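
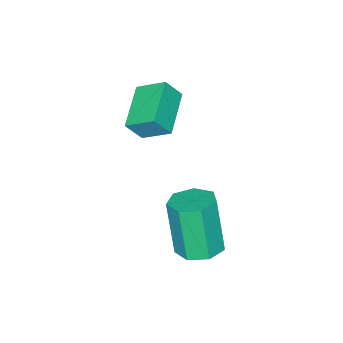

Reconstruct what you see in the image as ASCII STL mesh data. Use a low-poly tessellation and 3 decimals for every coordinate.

solid 
facet normal 0.097 0.253 -0.963
outer loop
vertex 1.35 -0.713 0.494
vertex 0.668 -0.833 0.394
vertex 0.983 -0.237 0.582
endloop
endfacet
facet normal 0.791 0.568 0.229
outer loop
vertex 1.35 -0.713 0.494
vertex 0.983 -0.237 0.582
vertex 1.175 -1.167 2.227
endloop
endfacet
facet normal 0.791 0.568 0.229
outer loop
vertex 1.175 -1.167 2.227
vertex 0.983 -0.237 0.582
vertex 0.808 -0.691 2.315
endloop
endfacet
facet normal -0.098 -0.253 0.962
outer loop
vertex 1.175 -1.167 2.227
vertex 0.808 -0.691 2.315
vertex 0.492 -1.287 2.126
endloop
endfacet
facet normal 0.097 0.252 -0.963
outer loop
vertex 0.983 -0.237 0.582
vertex 0.668 -0.833 0.394
vertex 0.378 -0.21 0.528
endloop
endfacet
facet normal 0.020 0.967 0.255
outer loop
vertex 0.983 -0.237 0.582
vertex 0.378 -0.21 0.528
vertex 0.808 -0.691 2.315
endloop
endfacet
facet normal 0.020 0.967 0.255
outer loop
vertex 0.808 -0.691 2.315
vertex 0.378 -0.21 0.528
vertex 0.203 -0.664 2.261
endloop
endfacet
facet normal -0.097 -0.254 0.962
outer loop
vertex 0.808 -0.691 2.315
vertex 0.203 -0.664 2.261
vertex 0.492 -1.287 2.126
endloop
endfacet
facet normal 0.097 0.252 -0.963
outer loop
vertex 0.378 -0.21 0.528
vertex 0.668 -0.833 0.394
vertex -0.008 -0.652 0.373
endloop
endfacet
facet normal -0.766 0.637 0.090
outer loop
vertex 0.378 -0.21 0.528
vertex -0.008 -0.652 0.373
vertex 0.203 -0.664 2.261
endloop
endfacet
facet normal -0.766 0.637 0.090
outer loop
vertex 0.203 -0.664 2.261
vertex -0.008 -0.652 0.373
vertex -0.183 -1.106 2.106
endloop
endfacet
facet normal -0.096 -0.253 0.963
outer loop
vertex 0.203 -0.664 2.261
vertex -0.183 -1.106 2.106
vertex 0.492 -1.287 2.126
endloop
endfacet
facet normal 0.098 0.254 -0.962
outer loop
vertex -0.008 -0.652 0.373
vertex 0.668 -0.833 0.394
vertex 0.114 -1.23 0.233
endloop
endfacet
facet normal -0.975 -0.171 -0.143
outer loop
vertex -0.008 -0.652 0.373
vertex 0.114 -1.23 0.233
vertex -0.183 -1.106 2.106
endloop
endfacet
facet normal -0.975 -0.171 -0.143
outer loop
vertex -0.183 -1.106 2.106
vertex 0.114 -1.23 0.233
vertex -0.061 -1.685 1.966
endloop
endfacet
facet normal -0.096 -0.253 0.963
outer loop
vertex -0.183 -1.106 2.106
vertex -0.061 -1.685 1.966
vertex 0.492 -1.287 2.126
endloop
endfacet
facet normal 0.099 0.253 -0.963
outer loop
vertex 0.114 -1.23 0.233
vertex 0.668 -0.833 0.394
vertex 0.653 -1.509 0.215
endloop
endfacet
facet normal -0.450 -0.852 -0.269
outer loop
vertex 0.114 -1.23 0.233
vertex 0.653 -1.509 0.215
vertex -0.061 -1.685 1.966
endloop
endfacet
facet normal -0.450 -0.851 -0.269
outer loop
vertex -0.061 -1.685 1.966
vertex 0.653 -1.509 0.215
vertex 0.478 -1.964 1.947
endloop
endfacet
facet normal -0.097 -0.253 0.963
outer loop
vertex -0.061 -1.685 1.966
vertex 0.478 -1.964 1.947
vertex 0.492 -1.287 2.126
endloop
endfacet
facet normal 0.097 0.253 -0.963
outer loop
vertex 0.653 -1.509 0.215
vertex 0.668 -0.833 0.394
vertex 1.203 -1.279 0.331
endloop
endfacet
facet normal 0.413 -0.890 -0.192
outer loop
vertex 0.653 -1.509 0.215
vertex 1.203 -1.279 0.331
vertex 0.478 -1.964 1.947
endloop
endfacet
facet normal 0.413 -0.890 -0.192
outer loop
vertex 0.478 -1.964 1.947
vertex 1.203 -1.279 0.331
vertex 1.028 -1.734 2.063
endloop
endfacet
facet normal -0.097 -0.253 0.963
outer loop
vertex 0.478 -1.964 1.947
vertex 1.028 -1.734 2.063
vertex 0.492 -1.287 2.126
endloop
endfacet
facet normal 0.097 0.252 -0.963
outer loop
vertex 1.203 -1.279 0.331
vertex 0.668 -0.833 0.394
vertex 1.35 -0.713 0.494
endloop
endfacet
facet normal 0.965 -0.259 0.029
outer loop
vertex 1.203 -1.279 0.331
vertex 1.35 -0.713 0.494
vertex 1.028 -1.734 2.063
endloop
endfacet
facet normal 0.965 -0.259 0.030
outer loop
vertex 1.028 -1.734 2.063
vertex 1.35 -0.713 0.494
vertex 1.175 -1.167 2.227
endloop
endfacet
facet normal -0.098 -0.253 0.962
outer loop
vertex 1.028 -1.734 2.063
vertex 1.175 -1.167 2.227
vertex 0.492 -1.287 2.126
endloop
endfacet
facet normal -0.835 -0.464 0.295
outer loop
vertex -1.493 -3.96 4.269
vertex -1.877 -3.678 3.626
vertex -1.216 -4.797 3.737
endloop
endfacet
facet normal 0.480 -0.352 0.804
outer loop
vertex 0.037 -4.102 3.294
vertex -1.493 -3.96 4.269
vertex -1.216 -4.797 3.737
endloop
endfacet
facet normal -0.835 -0.464 0.296
outer loop
vertex -1.216 -4.797 3.737
vertex -1.877 -3.678 3.626
vertex -1.6 -4.516 3.094
endloop
endfacet
facet normal 0.269 -0.813 -0.516
outer loop
vertex -1.6 -4.516 3.094
vertex 0.037 -4.102 3.294
vertex -1.216 -4.797 3.737
endloop
endfacet
facet normal -0.268 0.813 0.517
outer loop
vertex -1.493 -3.96 4.269
vertex -0.624 -2.983 3.183
vertex -1.877 -3.678 3.626
endloop
endfacet
facet normal 0.480 -0.352 0.804
outer loop
vertex -0.24 -3.264 3.826
vertex -1.493 -3.96 4.269
vertex 0.037 -4.102 3.294
endloop
endfacet
facet normal -0.269 0.813 0.516
outer loop
vertex -0.24 -3.264 3.826
vertex -0.624 -2.983 3.183
vertex -1.493 -3.96 4.269
endloop
endfacet
facet normal -0.479 0.352 -0.804
outer loop
vertex -1.877 -3.678 3.626
vertex -0.624 -2.983 3.183
vertex -1.6 -4.516 3.094
endloop
endfacet
facet normal 0.269 -0.813 -0.517
outer loop
vertex -0.347 -3.82 2.651
vertex 0.037 -4.102 3.294
vertex -1.6 -4.516 3.094
endloop
endfacet
facet normal -0.480 0.352 -0.804
outer loop
vertex -1.6 -4.516 3.094
vertex -0.624 -2.983 3.183
vertex -0.347 -3.82 2.651
endloop
endfacet
facet normal 0.835 0.464 -0.295
outer loop
vertex -0.347 -3.82 2.651
vertex -0.24 -3.264 3.826
vertex 0.037 -4.102 3.294
endloop
endfacet
facet normal 0.835 0.464 -0.296
outer loop
vertex -0.624 -2.983 3.183
vertex -0.24 -3.264 3.826
vertex -0.347 -3.82 2.651
endloop
endfacet

endsolid


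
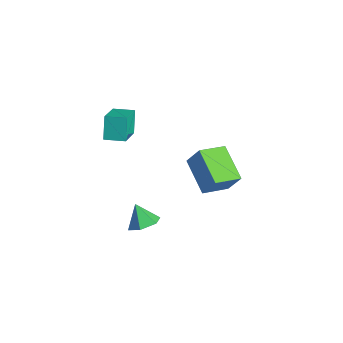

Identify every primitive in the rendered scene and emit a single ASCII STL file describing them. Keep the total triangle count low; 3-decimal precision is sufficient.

solid 
facet normal -0.428 0.293 0.855
outer loop
vertex -3.756 -2.408 3.53
vertex -3.142 -1.686 3.59
vertex -4.774 -1.475 2.702
endloop
endfacet
facet normal -0.646 -0.761 -0.063
outer loop
vertex -4.278 -1.814 1.71
vertex -3.756 -2.408 3.53
vertex -4.774 -1.475 2.702
endloop
endfacet
facet normal -0.428 0.292 0.855
outer loop
vertex -4.774 -1.475 2.702
vertex -3.142 -1.686 3.59
vertex -4.16 -0.752 2.762
endloop
endfacet
facet normal -0.632 0.580 -0.514
outer loop
vertex -4.16 -0.752 2.762
vertex -4.278 -1.814 1.71
vertex -4.774 -1.475 2.702
endloop
endfacet
facet normal 0.632 -0.580 0.514
outer loop
vertex -3.756 -2.408 3.53
vertex -2.646 -2.025 2.598
vertex -3.142 -1.686 3.59
endloop
endfacet
facet normal -0.647 -0.760 -0.063
outer loop
vertex -3.26 -2.748 2.538
vertex -3.756 -2.408 3.53
vertex -4.278 -1.814 1.71
endloop
endfacet
facet normal 0.632 -0.579 0.515
outer loop
vertex -3.26 -2.748 2.538
vertex -2.646 -2.025 2.598
vertex -3.756 -2.408 3.53
endloop
endfacet
facet normal 0.646 0.760 0.063
outer loop
vertex -3.142 -1.686 3.59
vertex -2.646 -2.025 2.598
vertex -4.16 -0.752 2.762
endloop
endfacet
facet normal -0.632 0.580 -0.515
outer loop
vertex -3.664 -1.092 1.77
vertex -4.278 -1.814 1.71
vertex -4.16 -0.752 2.762
endloop
endfacet
facet normal 0.646 0.761 0.062
outer loop
vertex -4.16 -0.752 2.762
vertex -2.646 -2.025 2.598
vertex -3.664 -1.092 1.77
endloop
endfacet
facet normal 0.427 -0.292 -0.855
outer loop
vertex -3.664 -1.092 1.77
vertex -3.26 -2.748 2.538
vertex -4.278 -1.814 1.71
endloop
endfacet
facet normal 0.428 -0.292 -0.855
outer loop
vertex -2.646 -2.025 2.598
vertex -3.26 -2.748 2.538
vertex -3.664 -1.092 1.77
endloop
endfacet
facet normal 0.588 0.064 -0.807
outer loop
vertex 0.377 -2.309 -0.19
vertex -0.162 -2.576 -0.604
vertex -0.102 -1.856 -0.503
endloop
endfacet
facet normal 0.103 0.637 0.764
outer loop
vertex 0.377 -2.309 -0.19
vertex -0.102 -1.856 -0.503
vertex -0.778 -2.644 0.244
endloop
endfacet
facet normal 0.587 0.064 -0.807
outer loop
vertex -0.102 -1.856 -0.503
vertex -0.162 -2.576 -0.604
vertex -0.641 -2.123 -0.916
endloop
endfacet
facet normal -0.587 0.762 0.273
outer loop
vertex -0.102 -1.856 -0.503
vertex -0.641 -2.123 -0.916
vertex -0.778 -2.644 0.244
endloop
endfacet
facet normal 0.587 0.064 -0.807
outer loop
vertex -0.641 -2.123 -0.916
vertex -0.162 -2.576 -0.604
vertex -0.701 -2.844 -1.017
endloop
endfacet
facet normal -0.993 0.093 -0.075
outer loop
vertex -0.641 -2.123 -0.916
vertex -0.701 -2.844 -1.017
vertex -0.778 -2.644 0.244
endloop
endfacet
facet normal 0.587 0.064 -0.807
outer loop
vertex -0.701 -2.844 -1.017
vertex -0.162 -2.576 -0.604
vertex -0.221 -3.297 -0.704
endloop
endfacet
facet normal -0.708 -0.703 0.068
outer loop
vertex -0.701 -2.844 -1.017
vertex -0.221 -3.297 -0.704
vertex -0.778 -2.644 0.244
endloop
endfacet
facet normal 0.587 0.064 -0.807
outer loop
vertex -0.221 -3.297 -0.704
vertex -0.162 -2.576 -0.604
vertex 0.318 -3.029 -0.291
endloop
endfacet
facet normal -0.017 -0.828 0.560
outer loop
vertex -0.221 -3.297 -0.704
vertex 0.318 -3.029 -0.291
vertex -0.778 -2.644 0.244
endloop
endfacet
facet normal 0.587 0.065 -0.807
outer loop
vertex 0.318 -3.029 -0.291
vertex -0.162 -2.576 -0.604
vertex 0.377 -2.309 -0.19
endloop
endfacet
facet normal 0.387 -0.159 0.908
outer loop
vertex 0.318 -3.029 -0.291
vertex 0.377 -2.309 -0.19
vertex -0.778 -2.644 0.244
endloop
endfacet
facet normal -0.413 -0.286 -0.865
outer loop
vertex -4.239 1.818 -2.322
vertex -4.277 3.161 -2.748
vertex -2.546 1.629 -3.067
endloop
endfacet
facet normal 0.027 -0.953 0.303
outer loop
vertex -2.043 1.979 -2.012
vertex -4.239 1.818 -2.322
vertex -2.546 1.629 -3.067
endloop
endfacet
facet normal -0.412 -0.286 -0.865
outer loop
vertex -2.546 1.629 -3.067
vertex -4.277 3.161 -2.748
vertex -2.583 2.973 -3.493
endloop
endfacet
facet normal 0.911 -0.102 -0.400
outer loop
vertex -2.583 2.973 -3.493
vertex -2.043 1.979 -2.012
vertex -2.546 1.629 -3.067
endloop
endfacet
facet normal -0.911 0.101 0.401
outer loop
vertex -4.239 1.818 -2.322
vertex -3.774 3.511 -1.693
vertex -4.277 3.161 -2.748
endloop
endfacet
facet normal 0.027 -0.953 0.302
outer loop
vertex -3.737 2.167 -1.267
vertex -4.239 1.818 -2.322
vertex -2.043 1.979 -2.012
endloop
endfacet
facet normal -0.911 0.102 0.400
outer loop
vertex -3.737 2.167 -1.267
vertex -3.774 3.511 -1.693
vertex -4.239 1.818 -2.322
endloop
endfacet
facet normal -0.028 0.953 -0.303
outer loop
vertex -4.277 3.161 -2.748
vertex -3.774 3.511 -1.693
vertex -2.583 2.973 -3.493
endloop
endfacet
facet normal 0.911 -0.101 -0.400
outer loop
vertex -2.081 3.322 -2.438
vertex -2.043 1.979 -2.012
vertex -2.583 2.973 -3.493
endloop
endfacet
facet normal -0.027 0.953 -0.302
outer loop
vertex -2.583 2.973 -3.493
vertex -3.774 3.511 -1.693
vertex -2.081 3.322 -2.438
endloop
endfacet
facet normal 0.412 0.286 0.865
outer loop
vertex -2.081 3.322 -2.438
vertex -3.737 2.167 -1.267
vertex -2.043 1.979 -2.012
endloop
endfacet
facet normal 0.413 0.286 0.865
outer loop
vertex -3.774 3.511 -1.693
vertex -3.737 2.167 -1.267
vertex -2.081 3.322 -2.438
endloop
endfacet

endsolid


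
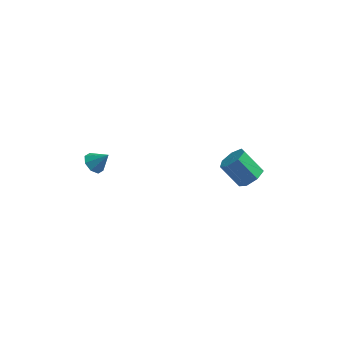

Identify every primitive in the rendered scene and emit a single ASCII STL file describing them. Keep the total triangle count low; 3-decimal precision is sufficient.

solid 
facet normal -0.682 -0.078 -0.727
outer loop
vertex -3.805 -0.925 0.456
vertex -4.175 -1.354 0.849
vertex -4.156 -0.671 0.758
endloop
endfacet
facet normal 0.601 0.799 0.026
outer loop
vertex -3.805 -0.925 0.456
vertex -4.156 -0.671 0.758
vertex -3.405 -1.266 1.671
endloop
endfacet
facet normal -0.681 -0.078 -0.728
outer loop
vertex -4.156 -0.671 0.758
vertex -4.175 -1.354 0.849
vertex -4.519 -0.817 1.113
endloop
endfacet
facet normal 0.114 0.873 0.475
outer loop
vertex -4.156 -0.671 0.758
vertex -4.519 -0.817 1.113
vertex -3.405 -1.266 1.671
endloop
endfacet
facet normal -0.681 -0.078 -0.728
outer loop
vertex -4.519 -0.817 1.113
vertex -4.175 -1.354 0.849
vertex -4.68 -1.278 1.313
endloop
endfacet
facet normal -0.244 0.457 0.855
outer loop
vertex -4.519 -0.817 1.113
vertex -4.68 -1.278 1.313
vertex -3.405 -1.266 1.671
endloop
endfacet
facet normal -0.681 -0.080 -0.728
outer loop
vertex -4.68 -1.278 1.313
vertex -4.175 -1.354 0.849
vertex -4.545 -1.784 1.242
endloop
endfacet
facet normal -0.263 -0.203 0.943
outer loop
vertex -4.68 -1.278 1.313
vertex -4.545 -1.784 1.242
vertex -3.405 -1.266 1.671
endloop
endfacet
facet normal -0.682 -0.078 -0.727
outer loop
vertex -4.545 -1.784 1.242
vertex -4.175 -1.354 0.849
vertex -4.194 -2.038 0.94
endloop
endfacet
facet normal 0.069 -0.722 0.688
outer loop
vertex -4.545 -1.784 1.242
vertex -4.194 -2.038 0.94
vertex -3.405 -1.266 1.671
endloop
endfacet
facet normal -0.682 -0.078 -0.727
outer loop
vertex -4.194 -2.038 0.94
vertex -4.175 -1.354 0.849
vertex -3.832 -1.891 0.585
endloop
endfacet
facet normal 0.557 -0.795 0.239
outer loop
vertex -4.194 -2.038 0.94
vertex -3.832 -1.891 0.585
vertex -3.405 -1.266 1.671
endloop
endfacet
facet normal -0.682 -0.079 -0.727
outer loop
vertex -3.832 -1.891 0.585
vertex -4.175 -1.354 0.849
vertex -3.671 -1.43 0.384
endloop
endfacet
facet normal 0.914 -0.380 -0.140
outer loop
vertex -3.832 -1.891 0.585
vertex -3.671 -1.43 0.384
vertex -3.405 -1.266 1.671
endloop
endfacet
facet normal -0.682 -0.077 -0.727
outer loop
vertex -3.671 -1.43 0.384
vertex -4.175 -1.354 0.849
vertex -3.805 -0.925 0.456
endloop
endfacet
facet normal 0.932 0.280 -0.228
outer loop
vertex -3.671 -1.43 0.384
vertex -3.805 -0.925 0.456
vertex -3.405 -1.266 1.671
endloop
endfacet
facet normal 0.669 -0.201 -0.716
outer loop
vertex 4.033 1.817 -2.337
vertex 3.622 2.351 -2.871
vertex 4.261 2.528 -2.324
endloop
endfacet
facet normal 0.678 -0.230 0.698
outer loop
vertex 4.033 1.817 -2.337
vertex 4.261 2.528 -2.324
vertex 2.91 2.155 -1.134
endloop
endfacet
facet normal 0.678 -0.231 0.698
outer loop
vertex 2.91 2.155 -1.134
vertex 4.261 2.528 -2.324
vertex 3.138 2.865 -1.121
endloop
endfacet
facet normal -0.668 0.202 0.716
outer loop
vertex 2.91 2.155 -1.134
vertex 3.138 2.865 -1.121
vertex 2.498 2.689 -1.669
endloop
endfacet
facet normal 0.669 -0.201 -0.716
outer loop
vertex 4.261 2.528 -2.324
vertex 3.622 2.351 -2.871
vertex 4.007 3.105 -2.723
endloop
endfacet
facet normal 0.661 0.601 0.449
outer loop
vertex 4.261 2.528 -2.324
vertex 4.007 3.105 -2.723
vertex 3.138 2.865 -1.121
endloop
endfacet
facet normal 0.662 0.601 0.449
outer loop
vertex 3.138 2.865 -1.121
vertex 4.007 3.105 -2.723
vertex 2.884 3.443 -1.52
endloop
endfacet
facet normal -0.668 0.201 0.716
outer loop
vertex 3.138 2.865 -1.121
vertex 2.884 3.443 -1.52
vertex 2.498 2.689 -1.669
endloop
endfacet
facet normal 0.669 -0.201 -0.716
outer loop
vertex 4.007 3.105 -2.723
vertex 3.622 2.351 -2.871
vertex 3.463 3.115 -3.234
endloop
endfacet
facet normal 0.147 0.979 -0.138
outer loop
vertex 4.007 3.105 -2.723
vertex 3.463 3.115 -3.234
vertex 2.884 3.443 -1.52
endloop
endfacet
facet normal 0.146 0.980 -0.138
outer loop
vertex 2.884 3.443 -1.52
vertex 3.463 3.115 -3.234
vertex 2.34 3.452 -2.031
endloop
endfacet
facet normal -0.669 0.201 0.716
outer loop
vertex 2.884 3.443 -1.52
vertex 2.34 3.452 -2.031
vertex 2.498 2.689 -1.669
endloop
endfacet
facet normal 0.669 -0.201 -0.716
outer loop
vertex 3.463 3.115 -3.234
vertex 3.622 2.351 -2.871
vertex 3.038 2.549 -3.472
endloop
endfacet
facet normal -0.479 0.621 -0.621
outer loop
vertex 3.463 3.115 -3.234
vertex 3.038 2.549 -3.472
vertex 2.34 3.452 -2.031
endloop
endfacet
facet normal -0.478 0.621 -0.621
outer loop
vertex 2.34 3.452 -2.031
vertex 3.038 2.549 -3.472
vertex 1.915 2.887 -2.269
endloop
endfacet
facet normal -0.668 0.201 0.716
outer loop
vertex 2.34 3.452 -2.031
vertex 1.915 2.887 -2.269
vertex 2.498 2.689 -1.669
endloop
endfacet
facet normal 0.669 -0.201 -0.716
outer loop
vertex 3.038 2.549 -3.472
vertex 3.622 2.351 -2.871
vertex 3.053 1.835 -3.258
endloop
endfacet
facet normal -0.744 -0.206 -0.636
outer loop
vertex 3.038 2.549 -3.472
vertex 3.053 1.835 -3.258
vertex 1.915 2.887 -2.269
endloop
endfacet
facet normal -0.743 -0.206 -0.636
outer loop
vertex 1.915 2.887 -2.269
vertex 3.053 1.835 -3.258
vertex 1.93 2.172 -2.055
endloop
endfacet
facet normal -0.669 0.200 0.716
outer loop
vertex 1.915 2.887 -2.269
vertex 1.93 2.172 -2.055
vertex 2.498 2.689 -1.669
endloop
endfacet
facet normal 0.669 -0.200 -0.716
outer loop
vertex 3.053 1.835 -3.258
vertex 3.622 2.351 -2.871
vertex 3.496 1.509 -2.753
endloop
endfacet
facet normal -0.448 -0.877 -0.173
outer loop
vertex 3.053 1.835 -3.258
vertex 3.496 1.509 -2.753
vertex 1.93 2.172 -2.055
endloop
endfacet
facet normal -0.449 -0.877 -0.173
outer loop
vertex 1.93 2.172 -2.055
vertex 3.496 1.509 -2.753
vertex 2.372 1.846 -1.55
endloop
endfacet
facet normal -0.669 0.201 0.715
outer loop
vertex 1.93 2.172 -2.055
vertex 2.372 1.846 -1.55
vertex 2.498 2.689 -1.669
endloop
endfacet
facet normal 0.669 -0.200 -0.716
outer loop
vertex 3.496 1.509 -2.753
vertex 3.622 2.351 -2.871
vertex 4.033 1.817 -2.337
endloop
endfacet
facet normal 0.184 -0.888 0.421
outer loop
vertex 3.496 1.509 -2.753
vertex 4.033 1.817 -2.337
vertex 2.372 1.846 -1.55
endloop
endfacet
facet normal 0.184 -0.888 0.421
outer loop
vertex 2.372 1.846 -1.55
vertex 4.033 1.817 -2.337
vertex 2.91 2.155 -1.134
endloop
endfacet
facet normal -0.669 0.201 0.716
outer loop
vertex 2.372 1.846 -1.55
vertex 2.91 2.155 -1.134
vertex 2.498 2.689 -1.669
endloop
endfacet

endsolid


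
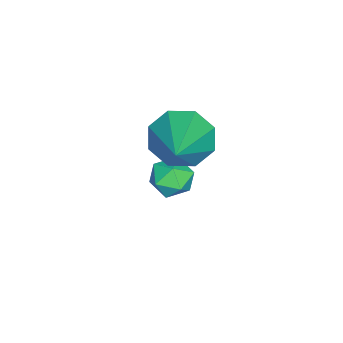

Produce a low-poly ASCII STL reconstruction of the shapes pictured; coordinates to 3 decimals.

solid 
facet normal -0.839 -0.202 -0.505
outer loop
vertex 2.628 -0.323 2.041
vertex 2.27 -0.866 2.852
vertex 2.213 0.127 2.55
endloop
endfacet
facet normal 0.498 0.810 -0.310
outer loop
vertex 2.628 -0.323 2.041
vertex 2.213 0.127 2.55
vertex 3.99 -0.454 3.888
endloop
endfacet
facet normal -0.839 -0.202 -0.505
outer loop
vertex 2.213 0.127 2.55
vertex 2.27 -0.866 2.852
vertex 1.832 -0.004 3.236
endloop
endfacet
facet normal 0.124 0.960 0.252
outer loop
vertex 2.213 0.127 2.55
vertex 1.832 -0.004 3.236
vertex 3.99 -0.454 3.888
endloop
endfacet
facet normal -0.839 -0.201 -0.505
outer loop
vertex 1.832 -0.004 3.236
vertex 2.27 -0.866 2.852
vertex 1.707 -0.641 3.697
endloop
endfacet
facet normal -0.115 0.597 0.794
outer loop
vertex 1.832 -0.004 3.236
vertex 1.707 -0.641 3.697
vertex 3.99 -0.454 3.888
endloop
endfacet
facet normal -0.839 -0.202 -0.505
outer loop
vertex 1.707 -0.641 3.697
vertex 2.27 -0.866 2.852
vertex 1.912 -1.409 3.664
endloop
endfacet
facet normal -0.078 -0.064 0.995
outer loop
vertex 1.707 -0.641 3.697
vertex 1.912 -1.409 3.664
vertex 3.99 -0.454 3.888
endloop
endfacet
facet normal -0.840 -0.201 -0.505
outer loop
vertex 1.912 -1.409 3.664
vertex 2.27 -0.866 2.852
vertex 2.326 -1.86 3.155
endloop
endfacet
facet normal 0.214 -0.638 0.739
outer loop
vertex 1.912 -1.409 3.664
vertex 2.326 -1.86 3.155
vertex 3.99 -0.454 3.888
endloop
endfacet
facet normal -0.839 -0.201 -0.505
outer loop
vertex 2.326 -1.86 3.155
vertex 2.27 -0.866 2.852
vertex 2.707 -1.728 2.469
endloop
endfacet
facet normal 0.589 -0.789 0.175
outer loop
vertex 2.326 -1.86 3.155
vertex 2.707 -1.728 2.469
vertex 3.99 -0.454 3.888
endloop
endfacet
facet normal -0.840 -0.201 -0.505
outer loop
vertex 2.707 -1.728 2.469
vertex 2.27 -0.866 2.852
vertex 2.832 -1.092 2.007
endloop
endfacet
facet normal 0.827 -0.427 -0.364
outer loop
vertex 2.707 -1.728 2.469
vertex 2.832 -1.092 2.007
vertex 3.99 -0.454 3.888
endloop
endfacet
facet normal -0.840 -0.200 -0.505
outer loop
vertex 2.832 -1.092 2.007
vertex 2.27 -0.866 2.852
vertex 2.628 -0.323 2.041
endloop
endfacet
facet normal 0.790 0.235 -0.566
outer loop
vertex 2.832 -1.092 2.007
vertex 2.628 -0.323 2.041
vertex 3.99 -0.454 3.888
endloop
endfacet
facet normal -0.284 0.437 0.854
outer loop
vertex 1.114 -0.855 -0.015
vertex 0.755 -1.511 0.201
vertex 1.501 -1.395 0.39
endloop
endfacet
facet normal 0.335 0.707 0.623
outer loop
vertex 1.114 -0.855 -0.015
vertex 1.501 -1.395 0.39
vertex 1.846 -1.033 -0.206
endloop
endfacet
facet normal 0.228 0.973 -0.031
outer loop
vertex 1.114 -0.855 -0.015
vertex 1.846 -1.033 -0.206
vertex 1.314 -0.926 -0.763
endloop
endfacet
facet normal -0.455 0.867 -0.204
outer loop
vertex 1.114 -0.855 -0.015
vertex 1.314 -0.926 -0.763
vertex 0.639 -1.221 -0.511
endloop
endfacet
facet normal -0.771 0.535 0.344
outer loop
vertex 1.114 -0.855 -0.015
vertex 0.639 -1.221 -0.511
vertex 0.755 -1.511 0.201
endloop
endfacet
facet normal 0.804 0.172 0.570
outer loop
vertex 1.846 -1.033 -0.206
vertex 1.501 -1.395 0.39
vertex 1.941 -1.799 -0.109
endloop
endfacet
facet normal -0.197 -0.267 0.943
outer loop
vertex 1.501 -1.395 0.39
vertex 0.755 -1.511 0.201
vertex 1.266 -2.094 0.143
endloop
endfacet
facet normal -0.987 -0.108 0.117
outer loop
vertex 0.755 -1.511 0.201
vertex 0.639 -1.221 -0.511
vertex 0.734 -1.987 -0.414
endloop
endfacet
facet normal -0.475 0.431 -0.767
outer loop
vertex 0.639 -1.221 -0.511
vertex 1.314 -0.926 -0.763
vertex 1.079 -1.625 -1.01
endloop
endfacet
facet normal 0.632 0.602 -0.488
outer loop
vertex 1.314 -0.926 -0.763
vertex 1.846 -1.033 -0.206
vertex 1.825 -1.509 -0.821
endloop
endfacet
facet normal 0.455 -0.867 0.204
outer loop
vertex 1.466 -2.165 -0.605
vertex 1.941 -1.799 -0.109
vertex 1.266 -2.094 0.143
endloop
endfacet
facet normal -0.228 -0.973 0.031
outer loop
vertex 1.466 -2.165 -0.605
vertex 1.266 -2.094 0.143
vertex 0.734 -1.987 -0.414
endloop
endfacet
facet normal -0.335 -0.707 -0.623
outer loop
vertex 1.466 -2.165 -0.605
vertex 0.734 -1.987 -0.414
vertex 1.079 -1.625 -1.01
endloop
endfacet
facet normal 0.284 -0.437 -0.854
outer loop
vertex 1.466 -2.165 -0.605
vertex 1.079 -1.625 -1.01
vertex 1.825 -1.509 -0.821
endloop
endfacet
facet normal 0.771 -0.535 -0.344
outer loop
vertex 1.466 -2.165 -0.605
vertex 1.825 -1.509 -0.821
vertex 1.941 -1.799 -0.109
endloop
endfacet
facet normal 0.475 -0.431 0.767
outer loop
vertex 1.266 -2.094 0.143
vertex 1.941 -1.799 -0.109
vertex 1.501 -1.395 0.39
endloop
endfacet
facet normal -0.632 -0.602 0.488
outer loop
vertex 0.734 -1.987 -0.414
vertex 1.266 -2.094 0.143
vertex 0.755 -1.511 0.201
endloop
endfacet
facet normal -0.804 -0.172 -0.570
outer loop
vertex 1.079 -1.625 -1.01
vertex 0.734 -1.987 -0.414
vertex 0.639 -1.221 -0.511
endloop
endfacet
facet normal 0.197 0.267 -0.943
outer loop
vertex 1.825 -1.509 -0.821
vertex 1.079 -1.625 -1.01
vertex 1.314 -0.926 -0.763
endloop
endfacet
facet normal 0.987 0.108 -0.117
outer loop
vertex 1.941 -1.799 -0.109
vertex 1.825 -1.509 -0.821
vertex 1.846 -1.033 -0.206
endloop
endfacet

endsolid


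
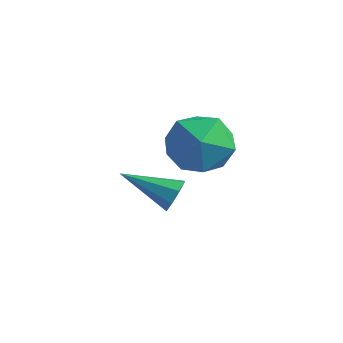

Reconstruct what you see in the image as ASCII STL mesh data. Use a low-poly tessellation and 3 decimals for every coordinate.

solid 
facet normal -0.883 0.460 -0.089
outer loop
vertex -1.693 2.657 1.608
vertex -2.151 1.871 2.091
vertex -1.79 2.669 2.633
endloop
endfacet
facet normal -0.351 0.935 -0.044
outer loop
vertex -1.693 2.657 1.608
vertex -1.79 2.669 2.633
vertex -0.91 2.979 2.195
endloop
endfacet
facet normal 0.102 0.808 -0.580
outer loop
vertex -1.693 2.657 1.608
vertex -0.91 2.979 2.195
vertex -0.728 2.373 1.382
endloop
endfacet
facet normal -0.149 0.256 -0.955
outer loop
vertex -1.693 2.657 1.608
vertex -0.728 2.373 1.382
vertex -1.495 1.688 1.318
endloop
endfacet
facet normal -0.757 0.040 -0.652
outer loop
vertex -1.693 2.657 1.608
vertex -1.495 1.688 1.318
vertex -2.151 1.871 2.091
endloop
endfacet
facet normal -0.006 0.822 0.570
outer loop
vertex -0.91 2.979 2.195
vertex -1.79 2.669 2.633
vertex -0.885 2.392 3.042
endloop
endfacet
facet normal -0.866 0.054 0.497
outer loop
vertex -1.79 2.669 2.633
vertex -2.151 1.871 2.091
vertex -1.652 1.707 2.978
endloop
endfacet
facet normal -0.662 -0.625 -0.414
outer loop
vertex -2.151 1.871 2.091
vertex -1.495 1.688 1.318
vertex -1.47 1.101 2.165
endloop
endfacet
facet normal 0.324 -0.278 -0.904
outer loop
vertex -1.495 1.688 1.318
vertex -0.728 2.373 1.382
vertex -0.59 1.411 1.727
endloop
endfacet
facet normal 0.729 0.617 -0.296
outer loop
vertex -0.728 2.373 1.382
vertex -0.91 2.979 2.195
vertex -0.229 2.209 2.269
endloop
endfacet
facet normal 0.149 -0.256 0.955
outer loop
vertex -0.687 1.423 2.752
vertex -0.885 2.392 3.042
vertex -1.652 1.707 2.978
endloop
endfacet
facet normal -0.102 -0.808 0.580
outer loop
vertex -0.687 1.423 2.752
vertex -1.652 1.707 2.978
vertex -1.47 1.101 2.165
endloop
endfacet
facet normal 0.351 -0.935 0.044
outer loop
vertex -0.687 1.423 2.752
vertex -1.47 1.101 2.165
vertex -0.59 1.411 1.727
endloop
endfacet
facet normal 0.883 -0.460 0.089
outer loop
vertex -0.687 1.423 2.752
vertex -0.59 1.411 1.727
vertex -0.229 2.209 2.269
endloop
endfacet
facet normal 0.757 -0.040 0.652
outer loop
vertex -0.687 1.423 2.752
vertex -0.229 2.209 2.269
vertex -0.885 2.392 3.042
endloop
endfacet
facet normal -0.324 0.278 0.904
outer loop
vertex -1.652 1.707 2.978
vertex -0.885 2.392 3.042
vertex -1.79 2.669 2.633
endloop
endfacet
facet normal -0.729 -0.617 0.296
outer loop
vertex -1.47 1.101 2.165
vertex -1.652 1.707 2.978
vertex -2.151 1.871 2.091
endloop
endfacet
facet normal 0.006 -0.822 -0.570
outer loop
vertex -0.59 1.411 1.727
vertex -1.47 1.101 2.165
vertex -1.495 1.688 1.318
endloop
endfacet
facet normal 0.866 -0.054 -0.497
outer loop
vertex -0.229 2.209 2.269
vertex -0.59 1.411 1.727
vertex -0.728 2.373 1.382
endloop
endfacet
facet normal 0.662 0.625 0.414
outer loop
vertex -0.885 2.392 3.042
vertex -0.229 2.209 2.269
vertex -0.91 2.979 2.195
endloop
endfacet
facet normal 0.825 0.401 -0.399
outer loop
vertex -2.195 2.499 -0.209
vertex -2.5 2.711 -0.627
vertex -2.343 2.891 -0.121
endloop
endfacet
facet normal 0.170 -0.154 0.973
outer loop
vertex -2.195 2.499 -0.209
vertex -2.343 2.891 -0.121
vertex -3.82 2.069 0.007
endloop
endfacet
facet normal 0.824 0.403 -0.399
outer loop
vertex -2.343 2.891 -0.121
vertex -2.5 2.711 -0.627
vertex -2.584 3.178 -0.329
endloop
endfacet
facet normal -0.186 0.469 0.863
outer loop
vertex -2.343 2.891 -0.121
vertex -2.584 3.178 -0.329
vertex -3.82 2.069 0.007
endloop
endfacet
facet normal 0.826 0.401 -0.396
outer loop
vertex -2.584 3.178 -0.329
vertex -2.5 2.711 -0.627
vertex -2.775 3.192 -0.713
endloop
endfacet
facet normal -0.584 0.747 0.318
outer loop
vertex -2.584 3.178 -0.329
vertex -2.775 3.192 -0.713
vertex -3.82 2.069 0.007
endloop
endfacet
facet normal 0.826 0.401 -0.397
outer loop
vertex -2.775 3.192 -0.713
vertex -2.5 2.711 -0.627
vertex -2.805 2.924 -1.046
endloop
endfacet
facet normal -0.787 0.513 -0.342
outer loop
vertex -2.775 3.192 -0.713
vertex -2.805 2.924 -1.046
vertex -3.82 2.069 0.007
endloop
endfacet
facet normal 0.825 0.403 -0.396
outer loop
vertex -2.805 2.924 -1.046
vertex -2.5 2.711 -0.627
vertex -2.656 2.532 -1.134
endloop
endfacet
facet normal -0.678 -0.094 -0.729
outer loop
vertex -2.805 2.924 -1.046
vertex -2.656 2.532 -1.134
vertex -3.82 2.069 0.007
endloop
endfacet
facet normal 0.826 0.402 -0.396
outer loop
vertex -2.656 2.532 -1.134
vertex -2.5 2.711 -0.627
vertex -2.416 2.245 -0.925
endloop
endfacet
facet normal -0.320 -0.718 -0.618
outer loop
vertex -2.656 2.532 -1.134
vertex -2.416 2.245 -0.925
vertex -3.82 2.069 0.007
endloop
endfacet
facet normal 0.825 0.402 -0.397
outer loop
vertex -2.416 2.245 -0.925
vertex -2.5 2.711 -0.627
vertex -2.225 2.231 -0.542
endloop
endfacet
facet normal 0.076 -0.994 -0.074
outer loop
vertex -2.416 2.245 -0.925
vertex -2.225 2.231 -0.542
vertex -3.82 2.069 0.007
endloop
endfacet
facet normal 0.825 0.402 -0.398
outer loop
vertex -2.225 2.231 -0.542
vertex -2.5 2.711 -0.627
vertex -2.195 2.499 -0.209
endloop
endfacet
facet normal 0.279 -0.760 0.587
outer loop
vertex -2.225 2.231 -0.542
vertex -2.195 2.499 -0.209
vertex -3.82 2.069 0.007
endloop
endfacet

endsolid


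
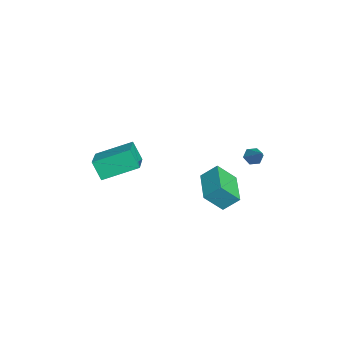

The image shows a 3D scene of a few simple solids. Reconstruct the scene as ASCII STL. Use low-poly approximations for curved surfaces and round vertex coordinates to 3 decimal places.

solid 
facet normal -0.357 -0.364 0.860
outer loop
vertex -1.539 -4.589 -0.783
vertex -1.613 -2.636 0.013
vertex -3.593 -4.359 -1.537
endloop
endfacet
facet normal 0.035 -0.926 -0.377
outer loop
vertex -3.147 -3.904 -2.613
vertex -1.539 -4.589 -0.783
vertex -3.593 -4.359 -1.537
endloop
endfacet
facet normal -0.357 -0.364 0.860
outer loop
vertex -3.593 -4.359 -1.537
vertex -1.613 -2.636 0.013
vertex -3.667 -2.407 -0.742
endloop
endfacet
facet normal -0.934 0.104 -0.343
outer loop
vertex -3.667 -2.407 -0.742
vertex -3.147 -3.904 -2.613
vertex -3.593 -4.359 -1.537
endloop
endfacet
facet normal 0.934 -0.104 0.343
outer loop
vertex -1.539 -4.589 -0.783
vertex -1.167 -2.181 -1.063
vertex -1.613 -2.636 0.013
endloop
endfacet
facet normal 0.036 -0.925 -0.378
outer loop
vertex -1.093 -4.133 -1.858
vertex -1.539 -4.589 -0.783
vertex -3.147 -3.904 -2.613
endloop
endfacet
facet normal 0.934 -0.104 0.343
outer loop
vertex -1.093 -4.133 -1.858
vertex -1.167 -2.181 -1.063
vertex -1.539 -4.589 -0.783
endloop
endfacet
facet normal -0.035 0.926 0.377
outer loop
vertex -1.613 -2.636 0.013
vertex -1.167 -2.181 -1.063
vertex -3.667 -2.407 -0.742
endloop
endfacet
facet normal -0.934 0.104 -0.343
outer loop
vertex -3.221 -1.951 -1.817
vertex -3.147 -3.904 -2.613
vertex -3.667 -2.407 -0.742
endloop
endfacet
facet normal -0.035 0.925 0.378
outer loop
vertex -3.667 -2.407 -0.742
vertex -1.167 -2.181 -1.063
vertex -3.221 -1.951 -1.817
endloop
endfacet
facet normal 0.357 0.364 -0.860
outer loop
vertex -3.221 -1.951 -1.817
vertex -1.093 -4.133 -1.858
vertex -3.147 -3.904 -2.613
endloop
endfacet
facet normal 0.357 0.364 -0.860
outer loop
vertex -1.167 -2.181 -1.063
vertex -1.093 -4.133 -1.858
vertex -3.221 -1.951 -1.817
endloop
endfacet
facet normal -0.731 -0.237 -0.639
outer loop
vertex 0.837 3.662 0.34
vertex 0.605 3.356 0.719
vertex 0.474 3.878 0.675
endloop
endfacet
facet normal 0.337 0.914 -0.224
outer loop
vertex 0.837 3.662 0.34
vertex 0.474 3.878 0.675
vertex 1.615 3.684 1.601
endloop
endfacet
facet normal -0.732 -0.238 -0.638
outer loop
vertex 0.474 3.878 0.675
vertex 0.605 3.356 0.719
vertex 0.242 3.572 1.055
endloop
endfacet
facet normal -0.266 0.824 0.501
outer loop
vertex 0.474 3.878 0.675
vertex 0.242 3.572 1.055
vertex 1.615 3.684 1.601
endloop
endfacet
facet normal -0.732 -0.236 -0.639
outer loop
vertex 0.242 3.572 1.055
vertex 0.605 3.356 0.719
vertex 0.373 3.05 1.098
endloop
endfacet
facet normal -0.368 -0.016 0.930
outer loop
vertex 0.242 3.572 1.055
vertex 0.373 3.05 1.098
vertex 1.615 3.684 1.601
endloop
endfacet
facet normal -0.731 -0.238 -0.639
outer loop
vertex 0.373 3.05 1.098
vertex 0.605 3.356 0.719
vertex 0.737 2.834 0.762
endloop
endfacet
facet normal 0.133 -0.762 0.634
outer loop
vertex 0.373 3.05 1.098
vertex 0.737 2.834 0.762
vertex 1.615 3.684 1.601
endloop
endfacet
facet normal -0.731 -0.238 -0.639
outer loop
vertex 0.737 2.834 0.762
vertex 0.605 3.356 0.719
vertex 0.969 3.14 0.383
endloop
endfacet
facet normal 0.736 -0.671 -0.091
outer loop
vertex 0.737 2.834 0.762
vertex 0.969 3.14 0.383
vertex 1.615 3.684 1.601
endloop
endfacet
facet normal -0.731 -0.238 -0.639
outer loop
vertex 0.969 3.14 0.383
vertex 0.605 3.356 0.719
vertex 0.837 3.662 0.34
endloop
endfacet
facet normal 0.837 0.169 -0.520
outer loop
vertex 0.969 3.14 0.383
vertex 0.837 3.662 0.34
vertex 1.615 3.684 1.601
endloop
endfacet
facet normal -0.992 0.003 0.128
outer loop
vertex -1.822 0.947 -2.266
vertex -1.717 1.801 -1.473
vertex -1.956 1.945 -3.323
endloop
endfacet
facet normal -0.090 -0.730 -0.678
outer loop
vertex 0.077 1.939 -3.587
vertex -1.822 0.947 -2.266
vertex -1.956 1.945 -3.323
endloop
endfacet
facet normal -0.992 0.003 0.128
outer loop
vertex -1.956 1.945 -3.323
vertex -1.717 1.801 -1.473
vertex -1.851 2.799 -2.531
endloop
endfacet
facet normal -0.092 0.683 -0.724
outer loop
vertex -1.851 2.799 -2.531
vertex 0.077 1.939 -3.587
vertex -1.956 1.945 -3.323
endloop
endfacet
facet normal 0.092 -0.684 0.724
outer loop
vertex -1.822 0.947 -2.266
vertex 0.316 1.795 -1.737
vertex -1.717 1.801 -1.473
endloop
endfacet
facet normal -0.090 -0.730 -0.677
outer loop
vertex 0.211 0.941 -2.529
vertex -1.822 0.947 -2.266
vertex 0.077 1.939 -3.587
endloop
endfacet
facet normal 0.092 -0.683 0.724
outer loop
vertex 0.211 0.941 -2.529
vertex 0.316 1.795 -1.737
vertex -1.822 0.947 -2.266
endloop
endfacet
facet normal 0.090 0.730 0.677
outer loop
vertex -1.717 1.801 -1.473
vertex 0.316 1.795 -1.737
vertex -1.851 2.799 -2.531
endloop
endfacet
facet normal -0.092 0.684 -0.724
outer loop
vertex 0.182 2.793 -2.794
vertex 0.077 1.939 -3.587
vertex -1.851 2.799 -2.531
endloop
endfacet
facet normal 0.090 0.730 0.678
outer loop
vertex -1.851 2.799 -2.531
vertex 0.316 1.795 -1.737
vertex 0.182 2.793 -2.794
endloop
endfacet
facet normal 0.992 -0.003 -0.128
outer loop
vertex 0.182 2.793 -2.794
vertex 0.211 0.941 -2.529
vertex 0.077 1.939 -3.587
endloop
endfacet
facet normal 0.992 -0.003 -0.128
outer loop
vertex 0.316 1.795 -1.737
vertex 0.211 0.941 -2.529
vertex 0.182 2.793 -2.794
endloop
endfacet

endsolid


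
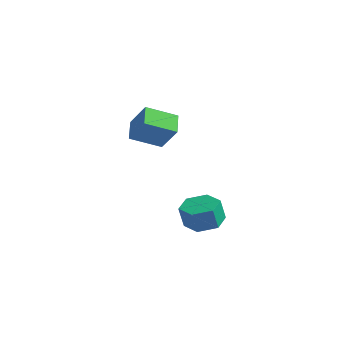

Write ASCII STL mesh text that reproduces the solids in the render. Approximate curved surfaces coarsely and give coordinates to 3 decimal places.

solid 
facet normal -0.020 0.285 -0.958
outer loop
vertex -1.201 3.865 -2.059
vertex -1.722 3.101 -2.275
vertex -2.149 3.912 -2.025
endloop
endfacet
facet normal 0.058 0.957 0.283
outer loop
vertex -1.201 3.865 -2.059
vertex -2.149 3.912 -2.025
vertex -1.176 3.524 -0.909
endloop
endfacet
facet normal 0.058 0.957 0.283
outer loop
vertex -1.176 3.524 -0.909
vertex -2.149 3.912 -2.025
vertex -2.125 3.571 -0.875
endloop
endfacet
facet normal 0.020 -0.284 0.958
outer loop
vertex -1.176 3.524 -0.909
vertex -2.125 3.571 -0.875
vertex -1.698 2.759 -1.125
endloop
endfacet
facet normal -0.020 0.285 -0.958
outer loop
vertex -2.149 3.912 -2.025
vertex -1.722 3.101 -2.275
vertex -2.67 3.148 -2.241
endloop
endfacet
facet normal -0.836 0.521 0.172
outer loop
vertex -2.149 3.912 -2.025
vertex -2.67 3.148 -2.241
vertex -2.125 3.571 -0.875
endloop
endfacet
facet normal -0.836 0.521 0.172
outer loop
vertex -2.125 3.571 -0.875
vertex -2.67 3.148 -2.241
vertex -2.646 2.806 -1.091
endloop
endfacet
facet normal 0.020 -0.284 0.958
outer loop
vertex -2.125 3.571 -0.875
vertex -2.646 2.806 -1.091
vertex -1.698 2.759 -1.125
endloop
endfacet
facet normal -0.020 0.284 -0.958
outer loop
vertex -2.67 3.148 -2.241
vertex -1.722 3.101 -2.275
vertex -2.244 2.336 -2.491
endloop
endfacet
facet normal -0.894 -0.435 -0.111
outer loop
vertex -2.67 3.148 -2.241
vertex -2.244 2.336 -2.491
vertex -2.646 2.806 -1.091
endloop
endfacet
facet normal -0.893 -0.436 -0.110
outer loop
vertex -2.646 2.806 -1.091
vertex -2.244 2.336 -2.491
vertex -2.219 1.995 -1.341
endloop
endfacet
facet normal 0.020 -0.285 0.958
outer loop
vertex -2.646 2.806 -1.091
vertex -2.219 1.995 -1.341
vertex -1.698 2.759 -1.125
endloop
endfacet
facet normal -0.020 0.284 -0.958
outer loop
vertex -2.244 2.336 -2.491
vertex -1.722 3.101 -2.275
vertex -1.295 2.289 -2.525
endloop
endfacet
facet normal -0.058 -0.957 -0.283
outer loop
vertex -2.244 2.336 -2.491
vertex -1.295 2.289 -2.525
vertex -2.219 1.995 -1.341
endloop
endfacet
facet normal -0.058 -0.957 -0.283
outer loop
vertex -2.219 1.995 -1.341
vertex -1.295 2.289 -2.525
vertex -1.271 1.948 -1.375
endloop
endfacet
facet normal 0.020 -0.285 0.958
outer loop
vertex -2.219 1.995 -1.341
vertex -1.271 1.948 -1.375
vertex -1.698 2.759 -1.125
endloop
endfacet
facet normal -0.020 0.284 -0.958
outer loop
vertex -1.295 2.289 -2.525
vertex -1.722 3.101 -2.275
vertex -0.774 3.054 -2.309
endloop
endfacet
facet normal 0.836 -0.521 -0.172
outer loop
vertex -1.295 2.289 -2.525
vertex -0.774 3.054 -2.309
vertex -1.271 1.948 -1.375
endloop
endfacet
facet normal 0.836 -0.521 -0.172
outer loop
vertex -1.271 1.948 -1.375
vertex -0.774 3.054 -2.309
vertex -0.75 2.712 -1.159
endloop
endfacet
facet normal 0.020 -0.285 0.958
outer loop
vertex -1.271 1.948 -1.375
vertex -0.75 2.712 -1.159
vertex -1.698 2.759 -1.125
endloop
endfacet
facet normal -0.020 0.285 -0.958
outer loop
vertex -0.774 3.054 -2.309
vertex -1.722 3.101 -2.275
vertex -1.201 3.865 -2.059
endloop
endfacet
facet normal 0.893 0.436 0.111
outer loop
vertex -0.774 3.054 -2.309
vertex -1.201 3.865 -2.059
vertex -0.75 2.712 -1.159
endloop
endfacet
facet normal 0.894 0.435 0.110
outer loop
vertex -0.75 2.712 -1.159
vertex -1.201 3.865 -2.059
vertex -1.176 3.524 -0.909
endloop
endfacet
facet normal 0.020 -0.284 0.958
outer loop
vertex -0.75 2.712 -1.159
vertex -1.176 3.524 -0.909
vertex -1.698 2.759 -1.125
endloop
endfacet
facet normal -0.643 -0.038 -0.765
outer loop
vertex -3.398 0.197 3.033
vertex -4.15 0.881 3.631
vertex -2.727 1.482 2.406
endloop
endfacet
facet normal 0.637 -0.580 -0.507
outer loop
vertex -1.75 1.539 3.569
vertex -3.398 0.197 3.033
vertex -2.727 1.482 2.406
endloop
endfacet
facet normal -0.643 -0.038 -0.765
outer loop
vertex -2.727 1.482 2.406
vertex -4.15 0.881 3.631
vertex -3.479 2.167 3.004
endloop
endfacet
facet normal 0.425 0.813 -0.397
outer loop
vertex -3.479 2.167 3.004
vertex -1.75 1.539 3.569
vertex -2.727 1.482 2.406
endloop
endfacet
facet normal -0.425 -0.814 0.397
outer loop
vertex -3.398 0.197 3.033
vertex -3.173 0.938 4.794
vertex -4.15 0.881 3.631
endloop
endfacet
facet normal 0.637 -0.580 -0.507
outer loop
vertex -2.421 0.253 4.196
vertex -3.398 0.197 3.033
vertex -1.75 1.539 3.569
endloop
endfacet
facet normal -0.426 -0.813 0.397
outer loop
vertex -2.421 0.253 4.196
vertex -3.173 0.938 4.794
vertex -3.398 0.197 3.033
endloop
endfacet
facet normal -0.638 0.580 0.507
outer loop
vertex -4.15 0.881 3.631
vertex -3.173 0.938 4.794
vertex -3.479 2.167 3.004
endloop
endfacet
facet normal 0.425 0.814 -0.396
outer loop
vertex -2.502 2.223 4.167
vertex -1.75 1.539 3.569
vertex -3.479 2.167 3.004
endloop
endfacet
facet normal -0.637 0.580 0.507
outer loop
vertex -3.479 2.167 3.004
vertex -3.173 0.938 4.794
vertex -2.502 2.223 4.167
endloop
endfacet
facet normal 0.643 0.038 0.765
outer loop
vertex -2.502 2.223 4.167
vertex -2.421 0.253 4.196
vertex -1.75 1.539 3.569
endloop
endfacet
facet normal 0.643 0.038 0.765
outer loop
vertex -3.173 0.938 4.794
vertex -2.421 0.253 4.196
vertex -2.502 2.223 4.167
endloop
endfacet

endsolid


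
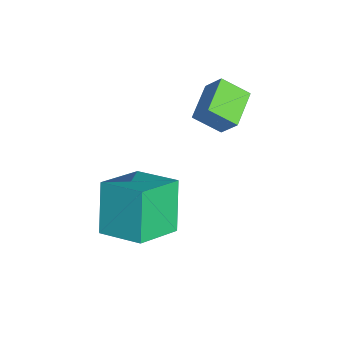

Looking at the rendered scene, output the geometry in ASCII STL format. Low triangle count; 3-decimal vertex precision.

solid 
facet normal -0.906 0.345 0.245
outer loop
vertex -4.39 0.661 1.775
vertex -3.976 1.162 2.6
vertex -4.207 1.622 1.099
endloop
endfacet
facet normal -0.395 -0.477 -0.785
outer loop
vertex -2.884 1.118 0.74
vertex -4.39 0.661 1.775
vertex -4.207 1.622 1.099
endloop
endfacet
facet normal -0.906 0.345 0.245
outer loop
vertex -4.207 1.622 1.099
vertex -3.976 1.162 2.6
vertex -3.793 2.123 1.923
endloop
endfacet
facet normal 0.154 0.808 -0.569
outer loop
vertex -3.793 2.123 1.923
vertex -2.884 1.118 0.74
vertex -4.207 1.622 1.099
endloop
endfacet
facet normal -0.154 -0.808 0.568
outer loop
vertex -4.39 0.661 1.775
vertex -2.653 0.658 2.241
vertex -3.976 1.162 2.6
endloop
endfacet
facet normal -0.394 -0.478 -0.785
outer loop
vertex -3.067 0.157 1.417
vertex -4.39 0.661 1.775
vertex -2.884 1.118 0.74
endloop
endfacet
facet normal -0.154 -0.808 0.569
outer loop
vertex -3.067 0.157 1.417
vertex -2.653 0.658 2.241
vertex -4.39 0.661 1.775
endloop
endfacet
facet normal 0.395 0.478 0.785
outer loop
vertex -3.976 1.162 2.6
vertex -2.653 0.658 2.241
vertex -3.793 2.123 1.923
endloop
endfacet
facet normal 0.154 0.808 -0.568
outer loop
vertex -2.47 1.619 1.565
vertex -2.884 1.118 0.74
vertex -3.793 2.123 1.923
endloop
endfacet
facet normal 0.394 0.477 0.785
outer loop
vertex -3.793 2.123 1.923
vertex -2.653 0.658 2.241
vertex -2.47 1.619 1.565
endloop
endfacet
facet normal 0.906 -0.345 -0.245
outer loop
vertex -2.47 1.619 1.565
vertex -3.067 0.157 1.417
vertex -2.884 1.118 0.74
endloop
endfacet
facet normal 0.906 -0.345 -0.245
outer loop
vertex -2.653 0.658 2.241
vertex -3.067 0.157 1.417
vertex -2.47 1.619 1.565
endloop
endfacet
facet normal -0.514 0.042 0.857
outer loop
vertex 0.051 -1.547 0.769
vertex -1.166 -0.352 -0.02
vertex -0.911 -2.865 0.257
endloop
endfacet
facet normal 0.648 -0.636 0.419
outer loop
vertex 0.106 -2.948 -1.44
vertex 0.051 -1.547 0.769
vertex -0.911 -2.865 0.257
endloop
endfacet
facet normal -0.514 0.042 0.857
outer loop
vertex -0.911 -2.865 0.257
vertex -1.166 -0.352 -0.02
vertex -2.129 -1.669 -0.532
endloop
endfacet
facet normal -0.563 -0.771 -0.299
outer loop
vertex -2.129 -1.669 -0.532
vertex 0.106 -2.948 -1.44
vertex -0.911 -2.865 0.257
endloop
endfacet
facet normal 0.563 0.771 0.299
outer loop
vertex 0.051 -1.547 0.769
vertex -0.149 -0.435 -1.717
vertex -1.166 -0.352 -0.02
endloop
endfacet
facet normal 0.647 -0.636 0.420
outer loop
vertex 1.069 -1.631 -0.928
vertex 0.051 -1.547 0.769
vertex 0.106 -2.948 -1.44
endloop
endfacet
facet normal 0.563 0.771 0.299
outer loop
vertex 1.069 -1.631 -0.928
vertex -0.149 -0.435 -1.717
vertex 0.051 -1.547 0.769
endloop
endfacet
facet normal -0.648 0.636 -0.419
outer loop
vertex -1.166 -0.352 -0.02
vertex -0.149 -0.435 -1.717
vertex -2.129 -1.669 -0.532
endloop
endfacet
facet normal -0.563 -0.771 -0.299
outer loop
vertex -1.111 -1.753 -2.229
vertex 0.106 -2.948 -1.44
vertex -2.129 -1.669 -0.532
endloop
endfacet
facet normal -0.648 0.636 -0.420
outer loop
vertex -2.129 -1.669 -0.532
vertex -0.149 -0.435 -1.717
vertex -1.111 -1.753 -2.229
endloop
endfacet
facet normal 0.514 -0.043 -0.857
outer loop
vertex -1.111 -1.753 -2.229
vertex 1.069 -1.631 -0.928
vertex 0.106 -2.948 -1.44
endloop
endfacet
facet normal 0.514 -0.042 -0.857
outer loop
vertex -0.149 -0.435 -1.717
vertex 1.069 -1.631 -0.928
vertex -1.111 -1.753 -2.229
endloop
endfacet

endsolid


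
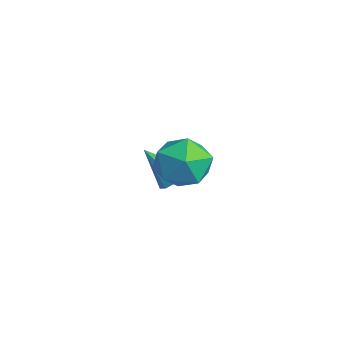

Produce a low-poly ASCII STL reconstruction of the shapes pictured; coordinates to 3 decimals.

solid 
facet normal -0.038 0.741 0.671
outer loop
vertex 1.594 -2.244 3.891
vertex 2.093 -2.915 4.66
vertex 2.727 -2.265 3.978
endloop
endfacet
facet normal 0.018 1.000 0.009
outer loop
vertex 1.594 -2.244 3.891
vertex 2.727 -2.265 3.978
vertex 2.235 -2.247 2.954
endloop
endfacet
facet normal -0.537 0.759 -0.370
outer loop
vertex 1.594 -2.244 3.891
vertex 2.235 -2.247 2.954
vertex 1.298 -2.886 3.003
endloop
endfacet
facet normal -0.935 0.350 0.059
outer loop
vertex 1.594 -2.244 3.891
vertex 1.298 -2.886 3.003
vertex 1.21 -3.299 4.057
endloop
endfacet
facet normal -0.627 0.339 0.702
outer loop
vertex 1.594 -2.244 3.891
vertex 1.21 -3.299 4.057
vertex 2.093 -2.915 4.66
endloop
endfacet
facet normal 0.614 0.737 -0.282
outer loop
vertex 2.235 -2.247 2.954
vertex 2.727 -2.265 3.978
vertex 3.13 -2.921 3.143
endloop
endfacet
facet normal 0.525 0.317 0.790
outer loop
vertex 2.727 -2.265 3.978
vertex 2.093 -2.915 4.66
vertex 3.042 -3.334 4.197
endloop
endfacet
facet normal -0.428 -0.333 0.840
outer loop
vertex 2.093 -2.915 4.66
vertex 1.21 -3.299 4.057
vertex 2.105 -3.973 4.246
endloop
endfacet
facet normal -0.928 -0.315 -0.201
outer loop
vertex 1.21 -3.299 4.057
vertex 1.298 -2.886 3.003
vertex 1.613 -3.955 3.222
endloop
endfacet
facet normal -0.283 0.347 -0.894
outer loop
vertex 1.298 -2.886 3.003
vertex 2.235 -2.247 2.954
vertex 2.247 -3.305 2.54
endloop
endfacet
facet normal 0.935 -0.350 -0.059
outer loop
vertex 2.746 -3.976 3.309
vertex 3.13 -2.921 3.143
vertex 3.042 -3.334 4.197
endloop
endfacet
facet normal 0.537 -0.759 0.370
outer loop
vertex 2.746 -3.976 3.309
vertex 3.042 -3.334 4.197
vertex 2.105 -3.973 4.246
endloop
endfacet
facet normal -0.018 -1.000 -0.009
outer loop
vertex 2.746 -3.976 3.309
vertex 2.105 -3.973 4.246
vertex 1.613 -3.955 3.222
endloop
endfacet
facet normal 0.038 -0.741 -0.671
outer loop
vertex 2.746 -3.976 3.309
vertex 1.613 -3.955 3.222
vertex 2.247 -3.305 2.54
endloop
endfacet
facet normal 0.627 -0.339 -0.702
outer loop
vertex 2.746 -3.976 3.309
vertex 2.247 -3.305 2.54
vertex 3.13 -2.921 3.143
endloop
endfacet
facet normal 0.928 0.315 0.201
outer loop
vertex 3.042 -3.334 4.197
vertex 3.13 -2.921 3.143
vertex 2.727 -2.265 3.978
endloop
endfacet
facet normal 0.283 -0.347 0.894
outer loop
vertex 2.105 -3.973 4.246
vertex 3.042 -3.334 4.197
vertex 2.093 -2.915 4.66
endloop
endfacet
facet normal -0.614 -0.737 0.282
outer loop
vertex 1.613 -3.955 3.222
vertex 2.105 -3.973 4.246
vertex 1.21 -3.299 4.057
endloop
endfacet
facet normal -0.525 -0.317 -0.790
outer loop
vertex 2.247 -3.305 2.54
vertex 1.613 -3.955 3.222
vertex 1.298 -2.886 3.003
endloop
endfacet
facet normal 0.428 0.333 -0.840
outer loop
vertex 3.13 -2.921 3.143
vertex 2.247 -3.305 2.54
vertex 2.235 -2.247 2.954
endloop
endfacet
facet normal 0.401 0.536 -0.743
outer loop
vertex -1.214 -2.071 0.298
vertex -1.855 -1.92 0.061
vertex -1.412 -1.623 0.514
endloop
endfacet
facet normal 0.643 -0.083 0.761
outer loop
vertex -1.214 -2.071 0.298
vertex -1.412 -1.623 0.514
vertex -2.545 -2.84 1.339
endloop
endfacet
facet normal 0.402 0.535 -0.743
outer loop
vertex -1.412 -1.623 0.514
vertex -1.855 -1.92 0.061
vertex -1.869 -1.348 0.465
endloop
endfacet
facet normal 0.170 0.440 0.882
outer loop
vertex -1.412 -1.623 0.514
vertex -1.869 -1.348 0.465
vertex -2.545 -2.84 1.339
endloop
endfacet
facet normal 0.402 0.535 -0.743
outer loop
vertex -1.869 -1.348 0.465
vertex -1.855 -1.92 0.061
vertex -2.318 -1.409 0.178
endloop
endfacet
facet normal -0.489 0.595 0.638
outer loop
vertex -1.869 -1.348 0.465
vertex -2.318 -1.409 0.178
vertex -2.545 -2.84 1.339
endloop
endfacet
facet normal 0.403 0.535 -0.742
outer loop
vertex -2.318 -1.409 0.178
vertex -1.855 -1.92 0.061
vertex -2.495 -1.768 -0.177
endloop
endfacet
facet normal -0.941 0.291 0.175
outer loop
vertex -2.318 -1.409 0.178
vertex -2.495 -1.768 -0.177
vertex -2.545 -2.84 1.339
endloop
endfacet
facet normal 0.403 0.534 -0.743
outer loop
vertex -2.495 -1.768 -0.177
vertex -1.855 -1.92 0.061
vertex -2.297 -2.217 -0.392
endloop
endfacet
facet normal -0.926 -0.294 -0.238
outer loop
vertex -2.495 -1.768 -0.177
vertex -2.297 -2.217 -0.392
vertex -2.545 -2.84 1.339
endloop
endfacet
facet normal 0.401 0.536 -0.743
outer loop
vertex -2.297 -2.217 -0.392
vertex -1.855 -1.92 0.061
vertex -1.84 -2.491 -0.343
endloop
endfacet
facet normal -0.451 -0.817 -0.359
outer loop
vertex -2.297 -2.217 -0.392
vertex -1.84 -2.491 -0.343
vertex -2.545 -2.84 1.339
endloop
endfacet
facet normal 0.401 0.536 -0.743
outer loop
vertex -1.84 -2.491 -0.343
vertex -1.855 -1.92 0.061
vertex -1.391 -2.431 -0.057
endloop
endfacet
facet normal 0.204 -0.972 -0.116
outer loop
vertex -1.84 -2.491 -0.343
vertex -1.391 -2.431 -0.057
vertex -2.545 -2.84 1.339
endloop
endfacet
facet normal 0.401 0.536 -0.743
outer loop
vertex -1.391 -2.431 -0.057
vertex -1.855 -1.92 0.061
vertex -1.214 -2.071 0.298
endloop
endfacet
facet normal 0.658 -0.667 0.349
outer loop
vertex -1.391 -2.431 -0.057
vertex -1.214 -2.071 0.298
vertex -2.545 -2.84 1.339
endloop
endfacet

endsolid


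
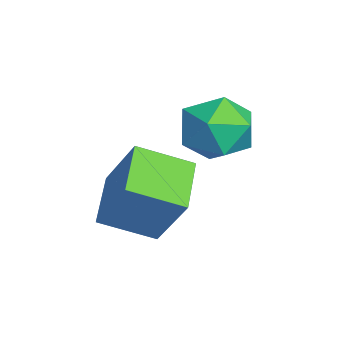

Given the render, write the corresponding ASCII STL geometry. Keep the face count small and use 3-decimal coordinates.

solid 
facet normal -0.910 0.216 0.353
outer loop
vertex 1.747 1.716 0.072
vertex 1.824 2.911 -0.46
vertex 1.116 1.179 -1.226
endloop
endfacet
facet normal -0.059 -0.912 0.406
outer loop
vertex 2.336 0.889 -1.7
vertex 1.747 1.716 0.072
vertex 1.116 1.179 -1.226
endloop
endfacet
facet normal -0.910 0.216 0.353
outer loop
vertex 1.116 1.179 -1.226
vertex 1.824 2.911 -0.46
vertex 1.193 2.373 -1.758
endloop
endfacet
facet normal -0.410 -0.349 -0.843
outer loop
vertex 1.193 2.373 -1.758
vertex 2.336 0.889 -1.7
vertex 1.116 1.179 -1.226
endloop
endfacet
facet normal 0.410 0.349 0.843
outer loop
vertex 1.747 1.716 0.072
vertex 3.044 2.621 -0.934
vertex 1.824 2.911 -0.46
endloop
endfacet
facet normal -0.058 -0.912 0.406
outer loop
vertex 2.967 1.427 -0.402
vertex 1.747 1.716 0.072
vertex 2.336 0.889 -1.7
endloop
endfacet
facet normal 0.410 0.349 0.843
outer loop
vertex 2.967 1.427 -0.402
vertex 3.044 2.621 -0.934
vertex 1.747 1.716 0.072
endloop
endfacet
facet normal 0.059 0.912 -0.406
outer loop
vertex 1.824 2.911 -0.46
vertex 3.044 2.621 -0.934
vertex 1.193 2.373 -1.758
endloop
endfacet
facet normal -0.410 -0.349 -0.843
outer loop
vertex 2.413 2.084 -2.232
vertex 2.336 0.889 -1.7
vertex 1.193 2.373 -1.758
endloop
endfacet
facet normal 0.058 0.912 -0.406
outer loop
vertex 1.193 2.373 -1.758
vertex 3.044 2.621 -0.934
vertex 2.413 2.084 -2.232
endloop
endfacet
facet normal 0.910 -0.216 -0.353
outer loop
vertex 2.413 2.084 -2.232
vertex 2.967 1.427 -0.402
vertex 2.336 0.889 -1.7
endloop
endfacet
facet normal 0.910 -0.216 -0.353
outer loop
vertex 3.044 2.621 -0.934
vertex 2.967 1.427 -0.402
vertex 2.413 2.084 -2.232
endloop
endfacet
facet normal -0.615 0.416 0.670
outer loop
vertex 0.222 4.233 0.018
vertex -0.207 3.432 0.121
vertex 0.51 3.638 0.651
endloop
endfacet
facet normal 0.024 0.734 0.679
outer loop
vertex 0.222 4.233 0.018
vertex 0.51 3.638 0.651
vertex 1.118 4.091 0.14
endloop
endfacet
facet normal 0.153 0.988 0.025
outer loop
vertex 0.222 4.233 0.018
vertex 1.118 4.091 0.14
vertex 0.777 4.165 -0.706
endloop
endfacet
facet normal -0.406 0.827 -0.389
outer loop
vertex 0.222 4.233 0.018
vertex 0.777 4.165 -0.706
vertex -0.042 3.758 -0.717
endloop
endfacet
facet normal -0.881 0.473 0.011
outer loop
vertex 0.222 4.233 0.018
vertex -0.042 3.758 -0.717
vertex -0.207 3.432 0.121
endloop
endfacet
facet normal 0.516 0.236 0.823
outer loop
vertex 1.118 4.091 0.14
vertex 0.51 3.638 0.651
vertex 1.242 3.202 0.317
endloop
endfacet
facet normal -0.518 -0.278 0.809
outer loop
vertex 0.51 3.638 0.651
vertex -0.207 3.432 0.121
vertex 0.423 2.795 0.306
endloop
endfacet
facet normal -0.948 -0.184 -0.258
outer loop
vertex -0.207 3.432 0.121
vertex -0.042 3.758 -0.717
vertex 0.082 2.869 -0.54
endloop
endfacet
facet normal -0.181 0.388 -0.904
outer loop
vertex -0.042 3.758 -0.717
vertex 0.777 4.165 -0.706
vertex 0.69 3.322 -1.051
endloop
endfacet
facet normal 0.724 0.648 -0.235
outer loop
vertex 0.777 4.165 -0.706
vertex 1.118 4.091 0.14
vertex 1.407 3.528 -0.521
endloop
endfacet
facet normal 0.406 -0.827 0.389
outer loop
vertex 0.978 2.727 -0.418
vertex 1.242 3.202 0.317
vertex 0.423 2.795 0.306
endloop
endfacet
facet normal -0.153 -0.988 -0.025
outer loop
vertex 0.978 2.727 -0.418
vertex 0.423 2.795 0.306
vertex 0.082 2.869 -0.54
endloop
endfacet
facet normal -0.024 -0.734 -0.679
outer loop
vertex 0.978 2.727 -0.418
vertex 0.082 2.869 -0.54
vertex 0.69 3.322 -1.051
endloop
endfacet
facet normal 0.615 -0.416 -0.670
outer loop
vertex 0.978 2.727 -0.418
vertex 0.69 3.322 -1.051
vertex 1.407 3.528 -0.521
endloop
endfacet
facet normal 0.881 -0.473 -0.011
outer loop
vertex 0.978 2.727 -0.418
vertex 1.407 3.528 -0.521
vertex 1.242 3.202 0.317
endloop
endfacet
facet normal 0.181 -0.388 0.904
outer loop
vertex 0.423 2.795 0.306
vertex 1.242 3.202 0.317
vertex 0.51 3.638 0.651
endloop
endfacet
facet normal -0.724 -0.648 0.235
outer loop
vertex 0.082 2.869 -0.54
vertex 0.423 2.795 0.306
vertex -0.207 3.432 0.121
endloop
endfacet
facet normal -0.516 -0.236 -0.823
outer loop
vertex 0.69 3.322 -1.051
vertex 0.082 2.869 -0.54
vertex -0.042 3.758 -0.717
endloop
endfacet
facet normal 0.518 0.278 -0.809
outer loop
vertex 1.407 3.528 -0.521
vertex 0.69 3.322 -1.051
vertex 0.777 4.165 -0.706
endloop
endfacet
facet normal 0.948 0.184 0.258
outer loop
vertex 1.242 3.202 0.317
vertex 1.407 3.528 -0.521
vertex 1.118 4.091 0.14
endloop
endfacet

endsolid


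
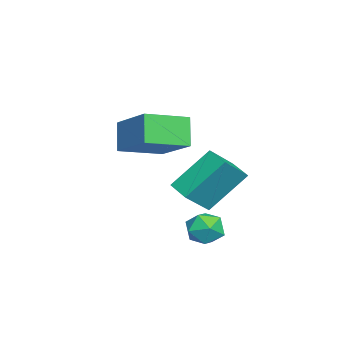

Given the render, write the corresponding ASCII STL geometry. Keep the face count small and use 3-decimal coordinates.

solid 
facet normal -0.609 0.464 -0.644
outer loop
vertex -3.8 -0.765 0.271
vertex -3.052 -0.113 0.034
vertex -3.169 -2.041 -1.246
endloop
endfacet
facet normal -0.733 -0.639 0.233
outer loop
vertex -2.268 -2.727 -0.294
vertex -3.8 -0.765 0.271
vertex -3.169 -2.041 -1.246
endloop
endfacet
facet normal -0.609 0.464 -0.644
outer loop
vertex -3.169 -2.041 -1.246
vertex -3.052 -0.113 0.034
vertex -2.421 -1.389 -1.483
endloop
endfacet
facet normal 0.304 -0.613 -0.729
outer loop
vertex -2.421 -1.389 -1.483
vertex -2.268 -2.727 -0.294
vertex -3.169 -2.041 -1.246
endloop
endfacet
facet normal -0.304 0.613 0.729
outer loop
vertex -3.8 -0.765 0.271
vertex -2.151 -0.799 0.986
vertex -3.052 -0.113 0.034
endloop
endfacet
facet normal -0.733 -0.639 0.233
outer loop
vertex -2.899 -1.451 1.223
vertex -3.8 -0.765 0.271
vertex -2.268 -2.727 -0.294
endloop
endfacet
facet normal -0.304 0.613 0.729
outer loop
vertex -2.899 -1.451 1.223
vertex -2.151 -0.799 0.986
vertex -3.8 -0.765 0.271
endloop
endfacet
facet normal 0.733 0.639 -0.233
outer loop
vertex -3.052 -0.113 0.034
vertex -2.151 -0.799 0.986
vertex -2.421 -1.389 -1.483
endloop
endfacet
facet normal 0.304 -0.613 -0.729
outer loop
vertex -1.52 -2.075 -0.531
vertex -2.268 -2.727 -0.294
vertex -2.421 -1.389 -1.483
endloop
endfacet
facet normal 0.733 0.639 -0.233
outer loop
vertex -2.421 -1.389 -1.483
vertex -2.151 -0.799 0.986
vertex -1.52 -2.075 -0.531
endloop
endfacet
facet normal 0.609 -0.464 0.644
outer loop
vertex -1.52 -2.075 -0.531
vertex -2.899 -1.451 1.223
vertex -2.268 -2.727 -0.294
endloop
endfacet
facet normal 0.609 -0.464 0.644
outer loop
vertex -2.151 -0.799 0.986
vertex -2.899 -1.451 1.223
vertex -1.52 -2.075 -0.531
endloop
endfacet
facet normal 0.413 0.833 0.369
outer loop
vertex 1.458 -0.264 -0.854
vertex 1.206 -0.445 -0.163
vertex 1.887 -0.682 -0.391
endloop
endfacet
facet normal 0.784 0.590 -0.193
outer loop
vertex 1.458 -0.264 -0.854
vertex 1.887 -0.682 -0.391
vertex 1.839 -0.859 -1.126
endloop
endfacet
facet normal 0.341 0.563 -0.753
outer loop
vertex 1.458 -0.264 -0.854
vertex 1.839 -0.859 -1.126
vertex 1.128 -0.73 -1.352
endloop
endfacet
facet normal -0.302 0.788 -0.537
outer loop
vertex 1.458 -0.264 -0.854
vertex 1.128 -0.73 -1.352
vertex 0.737 -0.474 -0.756
endloop
endfacet
facet normal -0.257 0.954 0.156
outer loop
vertex 1.458 -0.264 -0.854
vertex 0.737 -0.474 -0.756
vertex 1.206 -0.445 -0.163
endloop
endfacet
facet normal 0.996 -0.074 -0.047
outer loop
vertex 1.839 -0.859 -1.126
vertex 1.887 -0.682 -0.391
vertex 1.823 -1.406 -0.604
endloop
endfacet
facet normal 0.398 0.317 0.861
outer loop
vertex 1.887 -0.682 -0.391
vertex 1.206 -0.445 -0.163
vertex 1.432 -1.15 -0.008
endloop
endfacet
facet normal -0.685 0.513 0.517
outer loop
vertex 1.206 -0.445 -0.163
vertex 0.737 -0.474 -0.756
vertex 0.721 -1.021 -0.234
endloop
endfacet
facet normal -0.759 0.245 -0.603
outer loop
vertex 0.737 -0.474 -0.756
vertex 1.128 -0.73 -1.352
vertex 0.673 -1.198 -0.969
endloop
endfacet
facet normal 0.281 -0.119 -0.952
outer loop
vertex 1.128 -0.73 -1.352
vertex 1.839 -0.859 -1.126
vertex 1.354 -1.435 -1.197
endloop
endfacet
facet normal 0.302 -0.788 0.537
outer loop
vertex 1.102 -1.616 -0.506
vertex 1.823 -1.406 -0.604
vertex 1.432 -1.15 -0.008
endloop
endfacet
facet normal -0.341 -0.563 0.753
outer loop
vertex 1.102 -1.616 -0.506
vertex 1.432 -1.15 -0.008
vertex 0.721 -1.021 -0.234
endloop
endfacet
facet normal -0.784 -0.590 0.193
outer loop
vertex 1.102 -1.616 -0.506
vertex 0.721 -1.021 -0.234
vertex 0.673 -1.198 -0.969
endloop
endfacet
facet normal -0.413 -0.833 -0.369
outer loop
vertex 1.102 -1.616 -0.506
vertex 0.673 -1.198 -0.969
vertex 1.354 -1.435 -1.197
endloop
endfacet
facet normal 0.257 -0.954 -0.156
outer loop
vertex 1.102 -1.616 -0.506
vertex 1.354 -1.435 -1.197
vertex 1.823 -1.406 -0.604
endloop
endfacet
facet normal 0.759 -0.245 0.603
outer loop
vertex 1.432 -1.15 -0.008
vertex 1.823 -1.406 -0.604
vertex 1.887 -0.682 -0.391
endloop
endfacet
facet normal -0.281 0.119 0.952
outer loop
vertex 0.721 -1.021 -0.234
vertex 1.432 -1.15 -0.008
vertex 1.206 -0.445 -0.163
endloop
endfacet
facet normal -0.996 0.074 0.047
outer loop
vertex 0.673 -1.198 -0.969
vertex 0.721 -1.021 -0.234
vertex 0.737 -0.474 -0.756
endloop
endfacet
facet normal -0.398 -0.317 -0.861
outer loop
vertex 1.354 -1.435 -1.197
vertex 0.673 -1.198 -0.969
vertex 1.128 -0.73 -1.352
endloop
endfacet
facet normal 0.685 -0.513 -0.517
outer loop
vertex 1.823 -1.406 -0.604
vertex 1.354 -1.435 -1.197
vertex 1.839 -0.859 -1.126
endloop
endfacet
facet normal -0.552 0.798 -0.243
outer loop
vertex -2.684 -3.096 2.375
vertex -1.367 -1.891 3.344
vertex -2.012 -2.96 1.294
endloop
endfacet
facet normal -0.648 -0.593 -0.478
outer loop
vertex -1.053 -4.349 1.716
vertex -2.684 -3.096 2.375
vertex -2.012 -2.96 1.294
endloop
endfacet
facet normal -0.552 0.798 -0.243
outer loop
vertex -2.012 -2.96 1.294
vertex -1.367 -1.891 3.344
vertex -0.696 -1.756 2.262
endloop
endfacet
facet normal 0.525 0.106 -0.845
outer loop
vertex -0.696 -1.756 2.262
vertex -1.053 -4.349 1.716
vertex -2.012 -2.96 1.294
endloop
endfacet
facet normal -0.525 -0.106 0.845
outer loop
vertex -2.684 -3.096 2.375
vertex -0.408 -3.28 3.766
vertex -1.367 -1.891 3.344
endloop
endfacet
facet normal -0.649 -0.594 -0.476
outer loop
vertex -1.724 -4.484 2.798
vertex -2.684 -3.096 2.375
vertex -1.053 -4.349 1.716
endloop
endfacet
facet normal -0.525 -0.106 0.845
outer loop
vertex -1.724 -4.484 2.798
vertex -0.408 -3.28 3.766
vertex -2.684 -3.096 2.375
endloop
endfacet
facet normal 0.649 0.593 0.477
outer loop
vertex -1.367 -1.891 3.344
vertex -0.408 -3.28 3.766
vertex -0.696 -1.756 2.262
endloop
endfacet
facet normal 0.525 0.106 -0.845
outer loop
vertex 0.264 -3.144 2.685
vertex -1.053 -4.349 1.716
vertex -0.696 -1.756 2.262
endloop
endfacet
facet normal 0.648 0.594 0.477
outer loop
vertex -0.696 -1.756 2.262
vertex -0.408 -3.28 3.766
vertex 0.264 -3.144 2.685
endloop
endfacet
facet normal 0.552 -0.798 0.243
outer loop
vertex 0.264 -3.144 2.685
vertex -1.724 -4.484 2.798
vertex -1.053 -4.349 1.716
endloop
endfacet
facet normal 0.552 -0.798 0.243
outer loop
vertex -0.408 -3.28 3.766
vertex -1.724 -4.484 2.798
vertex 0.264 -3.144 2.685
endloop
endfacet

endsolid


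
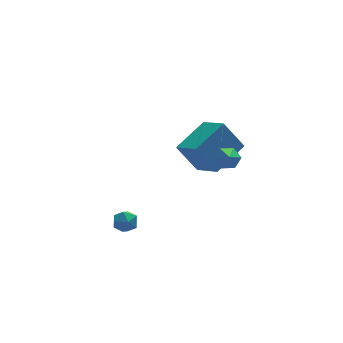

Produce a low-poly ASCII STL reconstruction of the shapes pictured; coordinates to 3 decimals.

solid 
facet normal 0.258 0.762 -0.593
outer loop
vertex 4.438 0.59 -2.144
vertex 3.848 0.779 -2.158
vertex 4.231 0.991 -1.719
endloop
endfacet
facet normal 0.817 -0.164 0.553
outer loop
vertex 4.438 0.59 -2.144
vertex 4.231 0.991 -1.719
vertex 3.292 -0.859 -0.882
endloop
endfacet
facet normal 0.258 0.763 -0.593
outer loop
vertex 4.231 0.991 -1.719
vertex 3.848 0.779 -2.158
vertex 3.64 1.18 -1.733
endloop
endfacet
facet normal 0.096 0.369 0.924
outer loop
vertex 4.231 0.991 -1.719
vertex 3.64 1.18 -1.733
vertex 3.292 -0.859 -0.882
endloop
endfacet
facet normal 0.258 0.763 -0.593
outer loop
vertex 3.64 1.18 -1.733
vertex 3.848 0.779 -2.158
vertex 3.258 0.968 -2.172
endloop
endfacet
facet normal -0.784 0.348 0.514
outer loop
vertex 3.64 1.18 -1.733
vertex 3.258 0.968 -2.172
vertex 3.292 -0.859 -0.882
endloop
endfacet
facet normal 0.258 0.762 -0.593
outer loop
vertex 3.258 0.968 -2.172
vertex 3.848 0.779 -2.158
vertex 3.465 0.567 -2.597
endloop
endfacet
facet normal -0.942 -0.205 -0.265
outer loop
vertex 3.258 0.968 -2.172
vertex 3.465 0.567 -2.597
vertex 3.292 -0.859 -0.882
endloop
endfacet
facet normal 0.258 0.762 -0.593
outer loop
vertex 3.465 0.567 -2.597
vertex 3.848 0.779 -2.158
vertex 4.055 0.378 -2.583
endloop
endfacet
facet normal -0.222 -0.739 -0.637
outer loop
vertex 3.465 0.567 -2.597
vertex 4.055 0.378 -2.583
vertex 3.292 -0.859 -0.882
endloop
endfacet
facet normal 0.258 0.762 -0.593
outer loop
vertex 4.055 0.378 -2.583
vertex 3.848 0.779 -2.158
vertex 4.438 0.59 -2.144
endloop
endfacet
facet normal 0.658 -0.718 -0.227
outer loop
vertex 4.055 0.378 -2.583
vertex 4.438 0.59 -2.144
vertex 3.292 -0.859 -0.882
endloop
endfacet
facet normal -0.091 0.707 0.701
outer loop
vertex -1.796 -0.442 -3.667
vertex -1.514 -0.82 -3.249
vertex -1.169 -0.427 -3.601
endloop
endfacet
facet normal -0.029 0.998 0.053
outer loop
vertex -1.796 -0.442 -3.667
vertex -1.169 -0.427 -3.601
vertex -1.426 -0.404 -4.177
endloop
endfacet
facet normal -0.561 0.749 -0.351
outer loop
vertex -1.796 -0.442 -3.667
vertex -1.426 -0.404 -4.177
vertex -1.93 -0.783 -4.18
endloop
endfacet
facet normal -0.951 0.305 0.046
outer loop
vertex -1.796 -0.442 -3.667
vertex -1.93 -0.783 -4.18
vertex -1.985 -1.041 -3.607
endloop
endfacet
facet normal -0.661 0.278 0.697
outer loop
vertex -1.796 -0.442 -3.667
vertex -1.985 -1.041 -3.607
vertex -1.514 -0.82 -3.249
endloop
endfacet
facet normal 0.586 0.777 -0.231
outer loop
vertex -1.426 -0.404 -4.177
vertex -1.169 -0.427 -3.601
vertex -0.915 -0.759 -4.073
endloop
endfacet
facet normal 0.488 0.305 0.818
outer loop
vertex -1.169 -0.427 -3.601
vertex -1.514 -0.82 -3.249
vertex -0.97 -1.017 -3.5
endloop
endfacet
facet normal -0.435 -0.388 0.812
outer loop
vertex -1.514 -0.82 -3.249
vertex -1.985 -1.041 -3.607
vertex -1.474 -1.396 -3.503
endloop
endfacet
facet normal -0.906 -0.347 -0.243
outer loop
vertex -1.985 -1.041 -3.607
vertex -1.93 -0.783 -4.18
vertex -1.731 -1.373 -4.079
endloop
endfacet
facet normal -0.274 0.372 -0.887
outer loop
vertex -1.93 -0.783 -4.18
vertex -1.426 -0.404 -4.177
vertex -1.386 -0.98 -4.431
endloop
endfacet
facet normal 0.951 -0.305 -0.046
outer loop
vertex -1.104 -1.358 -4.013
vertex -0.915 -0.759 -4.073
vertex -0.97 -1.017 -3.5
endloop
endfacet
facet normal 0.561 -0.749 0.351
outer loop
vertex -1.104 -1.358 -4.013
vertex -0.97 -1.017 -3.5
vertex -1.474 -1.396 -3.503
endloop
endfacet
facet normal 0.029 -0.998 -0.053
outer loop
vertex -1.104 -1.358 -4.013
vertex -1.474 -1.396 -3.503
vertex -1.731 -1.373 -4.079
endloop
endfacet
facet normal 0.091 -0.707 -0.701
outer loop
vertex -1.104 -1.358 -4.013
vertex -1.731 -1.373 -4.079
vertex -1.386 -0.98 -4.431
endloop
endfacet
facet normal 0.661 -0.278 -0.697
outer loop
vertex -1.104 -1.358 -4.013
vertex -1.386 -0.98 -4.431
vertex -0.915 -0.759 -4.073
endloop
endfacet
facet normal 0.906 0.347 0.243
outer loop
vertex -0.97 -1.017 -3.5
vertex -0.915 -0.759 -4.073
vertex -1.169 -0.427 -3.601
endloop
endfacet
facet normal 0.274 -0.372 0.887
outer loop
vertex -1.474 -1.396 -3.503
vertex -0.97 -1.017 -3.5
vertex -1.514 -0.82 -3.249
endloop
endfacet
facet normal -0.586 -0.777 0.231
outer loop
vertex -1.731 -1.373 -4.079
vertex -1.474 -1.396 -3.503
vertex -1.985 -1.041 -3.607
endloop
endfacet
facet normal -0.488 -0.305 -0.818
outer loop
vertex -1.386 -0.98 -4.431
vertex -1.731 -1.373 -4.079
vertex -1.93 -0.783 -4.18
endloop
endfacet
facet normal 0.435 0.388 -0.812
outer loop
vertex -0.915 -0.759 -4.073
vertex -1.386 -0.98 -4.431
vertex -1.426 -0.404 -4.177
endloop
endfacet
facet normal -0.497 0.230 0.837
outer loop
vertex 4.517 2.957 -1.409
vertex 4.06 4.273 -2.042
vertex 2.855 2.027 -2.142
endloop
endfacet
facet normal 0.299 -0.860 0.414
outer loop
vertex 3.72 1.627 -3.598
vertex 4.517 2.957 -1.409
vertex 2.855 2.027 -2.142
endloop
endfacet
facet normal -0.497 0.230 0.837
outer loop
vertex 2.855 2.027 -2.142
vertex 4.06 4.273 -2.042
vertex 2.398 3.343 -2.775
endloop
endfacet
facet normal -0.815 -0.456 -0.359
outer loop
vertex 2.398 3.343 -2.775
vertex 3.72 1.627 -3.598
vertex 2.855 2.027 -2.142
endloop
endfacet
facet normal 0.815 0.456 0.359
outer loop
vertex 4.517 2.957 -1.409
vertex 4.925 3.873 -3.498
vertex 4.06 4.273 -2.042
endloop
endfacet
facet normal 0.299 -0.860 0.414
outer loop
vertex 5.382 2.557 -2.865
vertex 4.517 2.957 -1.409
vertex 3.72 1.627 -3.598
endloop
endfacet
facet normal 0.815 0.456 0.359
outer loop
vertex 5.382 2.557 -2.865
vertex 4.925 3.873 -3.498
vertex 4.517 2.957 -1.409
endloop
endfacet
facet normal -0.299 0.860 -0.414
outer loop
vertex 4.06 4.273 -2.042
vertex 4.925 3.873 -3.498
vertex 2.398 3.343 -2.775
endloop
endfacet
facet normal -0.815 -0.456 -0.359
outer loop
vertex 3.263 2.943 -4.231
vertex 3.72 1.627 -3.598
vertex 2.398 3.343 -2.775
endloop
endfacet
facet normal -0.299 0.860 -0.414
outer loop
vertex 2.398 3.343 -2.775
vertex 4.925 3.873 -3.498
vertex 3.263 2.943 -4.231
endloop
endfacet
facet normal 0.497 -0.230 -0.837
outer loop
vertex 3.263 2.943 -4.231
vertex 5.382 2.557 -2.865
vertex 3.72 1.627 -3.598
endloop
endfacet
facet normal 0.497 -0.230 -0.837
outer loop
vertex 4.925 3.873 -3.498
vertex 5.382 2.557 -2.865
vertex 3.263 2.943 -4.231
endloop
endfacet

endsolid


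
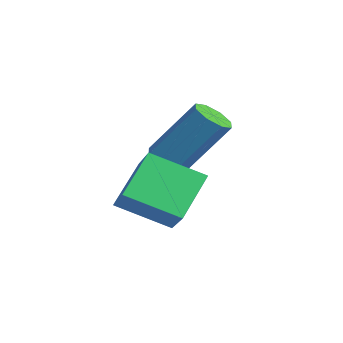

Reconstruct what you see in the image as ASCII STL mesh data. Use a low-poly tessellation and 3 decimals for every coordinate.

solid 
facet normal -0.268 -0.531 -0.804
outer loop
vertex 2.036 -0.173 -3.336
vertex 1.665 0.162 -3.434
vertex 2.155 0.118 -3.568
endloop
endfacet
facet normal 0.914 -0.404 -0.038
outer loop
vertex 2.036 -0.173 -3.336
vertex 2.155 0.118 -3.568
vertex 2.487 0.722 -1.988
endloop
endfacet
facet normal 0.915 -0.402 -0.039
outer loop
vertex 2.487 0.722 -1.988
vertex 2.155 0.118 -3.568
vertex 2.605 1.013 -2.22
endloop
endfacet
facet normal 0.269 0.532 0.803
outer loop
vertex 2.487 0.722 -1.988
vertex 2.605 1.013 -2.22
vertex 2.115 1.058 -2.086
endloop
endfacet
facet normal -0.267 -0.534 -0.802
outer loop
vertex 2.155 0.118 -3.568
vertex 1.665 0.162 -3.434
vertex 1.986 0.434 -3.722
endloop
endfacet
facet normal 0.861 0.242 -0.448
outer loop
vertex 2.155 0.118 -3.568
vertex 1.986 0.434 -3.722
vertex 2.605 1.013 -2.22
endloop
endfacet
facet normal 0.861 0.240 -0.448
outer loop
vertex 2.605 1.013 -2.22
vertex 1.986 0.434 -3.722
vertex 2.437 1.329 -2.374
endloop
endfacet
facet normal 0.268 0.534 0.802
outer loop
vertex 2.605 1.013 -2.22
vertex 2.437 1.329 -2.374
vertex 2.115 1.058 -2.086
endloop
endfacet
facet normal -0.269 -0.532 -0.803
outer loop
vertex 1.986 0.434 -3.722
vertex 1.665 0.162 -3.434
vertex 1.629 0.592 -3.707
endloop
endfacet
facet normal 0.304 0.744 -0.595
outer loop
vertex 1.986 0.434 -3.722
vertex 1.629 0.592 -3.707
vertex 2.437 1.329 -2.374
endloop
endfacet
facet normal 0.304 0.744 -0.595
outer loop
vertex 2.437 1.329 -2.374
vertex 1.629 0.592 -3.707
vertex 2.08 1.487 -2.359
endloop
endfacet
facet normal 0.269 0.533 0.802
outer loop
vertex 2.437 1.329 -2.374
vertex 2.08 1.487 -2.359
vertex 2.115 1.058 -2.086
endloop
endfacet
facet normal -0.269 -0.532 -0.803
outer loop
vertex 1.629 0.592 -3.707
vertex 1.665 0.162 -3.434
vertex 1.293 0.498 -3.532
endloop
endfacet
facet normal -0.432 0.811 -0.394
outer loop
vertex 1.629 0.592 -3.707
vertex 1.293 0.498 -3.532
vertex 2.08 1.487 -2.359
endloop
endfacet
facet normal -0.432 0.811 -0.394
outer loop
vertex 2.08 1.487 -2.359
vertex 1.293 0.498 -3.532
vertex 1.744 1.393 -2.184
endloop
endfacet
facet normal 0.269 0.533 0.802
outer loop
vertex 2.08 1.487 -2.359
vertex 1.744 1.393 -2.184
vertex 2.115 1.058 -2.086
endloop
endfacet
facet normal -0.269 -0.532 -0.803
outer loop
vertex 1.293 0.498 -3.532
vertex 1.665 0.162 -3.434
vertex 1.175 0.207 -3.3
endloop
endfacet
facet normal -0.915 0.402 0.039
outer loop
vertex 1.293 0.498 -3.532
vertex 1.175 0.207 -3.3
vertex 1.744 1.393 -2.184
endloop
endfacet
facet normal -0.914 0.404 0.037
outer loop
vertex 1.744 1.393 -2.184
vertex 1.175 0.207 -3.3
vertex 1.625 1.102 -1.952
endloop
endfacet
facet normal 0.268 0.531 0.804
outer loop
vertex 1.744 1.393 -2.184
vertex 1.625 1.102 -1.952
vertex 2.115 1.058 -2.086
endloop
endfacet
facet normal -0.268 -0.534 -0.802
outer loop
vertex 1.175 0.207 -3.3
vertex 1.665 0.162 -3.434
vertex 1.343 -0.109 -3.146
endloop
endfacet
facet normal -0.862 -0.240 0.447
outer loop
vertex 1.175 0.207 -3.3
vertex 1.343 -0.109 -3.146
vertex 1.625 1.102 -1.952
endloop
endfacet
facet normal -0.861 -0.242 0.448
outer loop
vertex 1.625 1.102 -1.952
vertex 1.343 -0.109 -3.146
vertex 1.794 0.786 -1.798
endloop
endfacet
facet normal 0.267 0.534 0.802
outer loop
vertex 1.625 1.102 -1.952
vertex 1.794 0.786 -1.798
vertex 2.115 1.058 -2.086
endloop
endfacet
facet normal -0.269 -0.533 -0.802
outer loop
vertex 1.343 -0.109 -3.146
vertex 1.665 0.162 -3.434
vertex 1.7 -0.267 -3.161
endloop
endfacet
facet normal -0.304 -0.744 0.595
outer loop
vertex 1.343 -0.109 -3.146
vertex 1.7 -0.267 -3.161
vertex 1.794 0.786 -1.798
endloop
endfacet
facet normal -0.304 -0.744 0.595
outer loop
vertex 1.794 0.786 -1.798
vertex 1.7 -0.267 -3.161
vertex 2.151 0.628 -1.813
endloop
endfacet
facet normal 0.269 0.532 0.803
outer loop
vertex 1.794 0.786 -1.798
vertex 2.151 0.628 -1.813
vertex 2.115 1.058 -2.086
endloop
endfacet
facet normal -0.269 -0.533 -0.802
outer loop
vertex 1.7 -0.267 -3.161
vertex 1.665 0.162 -3.434
vertex 2.036 -0.173 -3.336
endloop
endfacet
facet normal 0.432 -0.811 0.394
outer loop
vertex 1.7 -0.267 -3.161
vertex 2.036 -0.173 -3.336
vertex 2.151 0.628 -1.813
endloop
endfacet
facet normal 0.432 -0.811 0.394
outer loop
vertex 2.151 0.628 -1.813
vertex 2.036 -0.173 -3.336
vertex 2.487 0.722 -1.988
endloop
endfacet
facet normal 0.269 0.532 0.803
outer loop
vertex 2.151 0.628 -1.813
vertex 2.487 0.722 -1.988
vertex 2.115 1.058 -2.086
endloop
endfacet
facet normal -0.471 -0.766 0.437
outer loop
vertex 3.473 -1.024 -2.302
vertex 2.671 -0.902 -2.953
vertex 4.017 -1.826 -3.123
endloop
endfacet
facet normal 0.771 -0.118 0.626
outer loop
vertex 4.649 -0.798 -3.707
vertex 3.473 -1.024 -2.302
vertex 4.017 -1.826 -3.123
endloop
endfacet
facet normal -0.472 -0.767 0.435
outer loop
vertex 4.017 -1.826 -3.123
vertex 2.671 -0.902 -2.953
vertex 3.216 -1.703 -3.774
endloop
endfacet
facet normal 0.429 -0.631 -0.647
outer loop
vertex 3.216 -1.703 -3.774
vertex 4.649 -0.798 -3.707
vertex 4.017 -1.826 -3.123
endloop
endfacet
facet normal -0.429 0.631 0.647
outer loop
vertex 3.473 -1.024 -2.302
vertex 3.303 0.126 -3.537
vertex 2.671 -0.902 -2.953
endloop
endfacet
facet normal 0.771 -0.117 0.626
outer loop
vertex 4.104 0.003 -2.886
vertex 3.473 -1.024 -2.302
vertex 4.649 -0.798 -3.707
endloop
endfacet
facet normal -0.429 0.631 0.647
outer loop
vertex 4.104 0.003 -2.886
vertex 3.303 0.126 -3.537
vertex 3.473 -1.024 -2.302
endloop
endfacet
facet normal -0.771 0.118 -0.626
outer loop
vertex 2.671 -0.902 -2.953
vertex 3.303 0.126 -3.537
vertex 3.216 -1.703 -3.774
endloop
endfacet
facet normal 0.429 -0.631 -0.646
outer loop
vertex 3.847 -0.676 -4.358
vertex 4.649 -0.798 -3.707
vertex 3.216 -1.703 -3.774
endloop
endfacet
facet normal -0.771 0.118 -0.626
outer loop
vertex 3.216 -1.703 -3.774
vertex 3.303 0.126 -3.537
vertex 3.847 -0.676 -4.358
endloop
endfacet
facet normal 0.471 0.767 -0.436
outer loop
vertex 3.847 -0.676 -4.358
vertex 4.104 0.003 -2.886
vertex 4.649 -0.798 -3.707
endloop
endfacet
facet normal 0.472 0.766 -0.436
outer loop
vertex 3.303 0.126 -3.537
vertex 4.104 0.003 -2.886
vertex 3.847 -0.676 -4.358
endloop
endfacet

endsolid
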